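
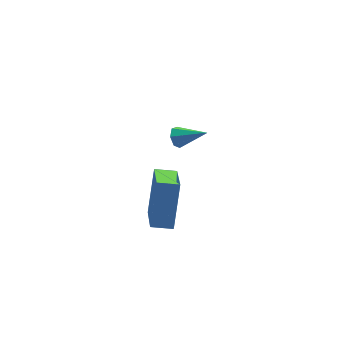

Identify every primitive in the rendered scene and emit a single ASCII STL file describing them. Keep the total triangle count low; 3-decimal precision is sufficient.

solid 
facet normal -0.281 -0.446 -0.850
outer loop
vertex -1.677 -4.736 1.228
vertex -2.498 -4.443 1.346
vertex -1.247 -3.132 0.245
endloop
endfacet
facet normal 0.933 -0.333 -0.134
outer loop
vertex -0.682 -2.237 1.954
vertex -1.677 -4.736 1.228
vertex -1.247 -3.132 0.245
endloop
endfacet
facet normal -0.282 -0.445 -0.850
outer loop
vertex -1.247 -3.132 0.245
vertex -2.498 -4.443 1.346
vertex -2.069 -2.839 0.364
endloop
endfacet
facet normal 0.223 0.831 -0.509
outer loop
vertex -2.069 -2.839 0.364
vertex -0.682 -2.237 1.954
vertex -1.247 -3.132 0.245
endloop
endfacet
facet normal -0.223 -0.831 0.509
outer loop
vertex -1.677 -4.736 1.228
vertex -1.933 -3.548 3.055
vertex -2.498 -4.443 1.346
endloop
endfacet
facet normal 0.933 -0.332 -0.135
outer loop
vertex -1.111 -3.841 2.936
vertex -1.677 -4.736 1.228
vertex -0.682 -2.237 1.954
endloop
endfacet
facet normal -0.223 -0.831 0.509
outer loop
vertex -1.111 -3.841 2.936
vertex -1.933 -3.548 3.055
vertex -1.677 -4.736 1.228
endloop
endfacet
facet normal -0.934 0.332 0.135
outer loop
vertex -2.498 -4.443 1.346
vertex -1.933 -3.548 3.055
vertex -2.069 -2.839 0.364
endloop
endfacet
facet normal 0.223 0.831 -0.509
outer loop
vertex -1.503 -1.944 2.072
vertex -0.682 -2.237 1.954
vertex -2.069 -2.839 0.364
endloop
endfacet
facet normal -0.933 0.333 0.135
outer loop
vertex -2.069 -2.839 0.364
vertex -1.933 -3.548 3.055
vertex -1.503 -1.944 2.072
endloop
endfacet
facet normal 0.281 0.445 0.850
outer loop
vertex -1.503 -1.944 2.072
vertex -1.111 -3.841 2.936
vertex -0.682 -2.237 1.954
endloop
endfacet
facet normal 0.282 0.445 0.850
outer loop
vertex -1.933 -3.548 3.055
vertex -1.111 -3.841 2.936
vertex -1.503 -1.944 2.072
endloop
endfacet
facet normal -0.716 0.509 -0.478
outer loop
vertex 0.812 1.297 -0.321
vertex 0.537 1.313 0.108
vertex 0.885 1.646 -0.059
endloop
endfacet
facet normal 0.864 0.174 -0.472
outer loop
vertex 0.812 1.297 -0.321
vertex 0.885 1.646 -0.059
vertex 1.563 0.587 0.792
endloop
endfacet
facet normal -0.716 0.508 -0.479
outer loop
vertex 0.885 1.646 -0.059
vertex 0.537 1.313 0.108
vertex 0.695 1.744 0.329
endloop
endfacet
facet normal 0.743 0.638 0.203
outer loop
vertex 0.885 1.646 -0.059
vertex 0.695 1.744 0.329
vertex 1.563 0.587 0.792
endloop
endfacet
facet normal -0.718 0.508 -0.477
outer loop
vertex 0.695 1.744 0.329
vertex 0.537 1.313 0.108
vertex 0.387 1.517 0.551
endloop
endfacet
facet normal 0.228 0.505 0.833
outer loop
vertex 0.695 1.744 0.329
vertex 0.387 1.517 0.551
vertex 1.563 0.587 0.792
endloop
endfacet
facet normal -0.718 0.507 -0.477
outer loop
vertex 0.387 1.517 0.551
vertex 0.537 1.313 0.108
vertex 0.192 1.136 0.439
endloop
endfacet
facet normal -0.295 -0.127 0.947
outer loop
vertex 0.387 1.517 0.551
vertex 0.192 1.136 0.439
vertex 1.563 0.587 0.792
endloop
endfacet
facet normal -0.718 0.507 -0.477
outer loop
vertex 0.192 1.136 0.439
vertex 0.537 1.313 0.108
vertex 0.257 0.888 0.078
endloop
endfacet
facet normal -0.430 -0.779 0.458
outer loop
vertex 0.192 1.136 0.439
vertex 0.257 0.888 0.078
vertex 1.563 0.587 0.792
endloop
endfacet
facet normal -0.718 0.507 -0.478
outer loop
vertex 0.257 0.888 0.078
vertex 0.537 1.313 0.108
vertex 0.533 0.96 -0.26
endloop
endfacet
facet normal -0.076 -0.961 -0.267
outer loop
vertex 0.257 0.888 0.078
vertex 0.533 0.96 -0.26
vertex 1.563 0.587 0.792
endloop
endfacet
facet normal -0.717 0.507 -0.478
outer loop
vertex 0.533 0.96 -0.26
vertex 0.537 1.313 0.108
vertex 0.812 1.297 -0.321
endloop
endfacet
facet normal 0.500 -0.537 -0.680
outer loop
vertex 0.533 0.96 -0.26
vertex 0.812 1.297 -0.321
vertex 1.563 0.587 0.792
endloop
endfacet

endsolid


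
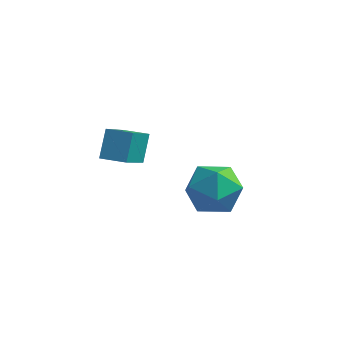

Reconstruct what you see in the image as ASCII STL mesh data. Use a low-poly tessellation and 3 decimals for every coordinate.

solid 
facet normal -0.999 -0.041 -0.020
outer loop
vertex -1.403 2.201 3.728
vertex -1.442 3.737 2.512
vertex -1.357 1.507 2.851
endloop
endfacet
facet normal 0.020 -0.784 0.621
outer loop
vertex -0.478 1.543 2.868
vertex -1.403 2.201 3.728
vertex -1.357 1.507 2.851
endloop
endfacet
facet normal -0.999 -0.041 -0.020
outer loop
vertex -1.357 1.507 2.851
vertex -1.442 3.737 2.512
vertex -1.396 3.043 1.634
endloop
endfacet
facet normal 0.041 -0.620 -0.784
outer loop
vertex -1.396 3.043 1.634
vertex -0.478 1.543 2.868
vertex -1.357 1.507 2.851
endloop
endfacet
facet normal -0.041 0.620 0.784
outer loop
vertex -1.403 2.201 3.728
vertex -0.563 3.773 2.529
vertex -1.442 3.737 2.512
endloop
endfacet
facet normal 0.019 -0.784 0.621
outer loop
vertex -0.524 2.237 3.746
vertex -1.403 2.201 3.728
vertex -0.478 1.543 2.868
endloop
endfacet
facet normal -0.041 0.620 0.784
outer loop
vertex -0.524 2.237 3.746
vertex -0.563 3.773 2.529
vertex -1.403 2.201 3.728
endloop
endfacet
facet normal -0.020 0.784 -0.621
outer loop
vertex -1.442 3.737 2.512
vertex -0.563 3.773 2.529
vertex -1.396 3.043 1.634
endloop
endfacet
facet normal 0.041 -0.620 -0.784
outer loop
vertex -0.517 3.079 1.652
vertex -0.478 1.543 2.868
vertex -1.396 3.043 1.634
endloop
endfacet
facet normal -0.019 0.784 -0.621
outer loop
vertex -1.396 3.043 1.634
vertex -0.563 3.773 2.529
vertex -0.517 3.079 1.652
endloop
endfacet
facet normal 0.999 0.041 0.020
outer loop
vertex -0.517 3.079 1.652
vertex -0.524 2.237 3.746
vertex -0.478 1.543 2.868
endloop
endfacet
facet normal 0.999 0.041 0.020
outer loop
vertex -0.563 3.773 2.529
vertex -0.524 2.237 3.746
vertex -0.517 3.079 1.652
endloop
endfacet
facet normal -0.345 0.862 0.372
outer loop
vertex 2.398 1.162 3.25
vertex 2.133 0.697 4.081
vertex 3.035 1.092 4.003
endloop
endfacet
facet normal 0.198 0.977 -0.076
outer loop
vertex 2.398 1.162 3.25
vertex 3.035 1.092 4.003
vertex 3.349 0.956 3.075
endloop
endfacet
facet normal 0.021 0.702 -0.712
outer loop
vertex 2.398 1.162 3.25
vertex 3.349 0.956 3.075
vertex 2.64 0.476 2.581
endloop
endfacet
facet normal -0.630 0.416 -0.655
outer loop
vertex 2.398 1.162 3.25
vertex 2.64 0.476 2.581
vertex 1.889 0.316 3.202
endloop
endfacet
facet normal -0.857 0.515 0.015
outer loop
vertex 2.398 1.162 3.25
vertex 1.889 0.316 3.202
vertex 2.133 0.697 4.081
endloop
endfacet
facet normal 0.765 0.621 0.168
outer loop
vertex 3.349 0.956 3.075
vertex 3.035 1.092 4.003
vertex 3.671 0.364 3.798
endloop
endfacet
facet normal -0.112 0.433 0.894
outer loop
vertex 3.035 1.092 4.003
vertex 2.133 0.697 4.081
vertex 2.92 0.204 4.419
endloop
endfacet
facet normal -0.940 -0.126 0.316
outer loop
vertex 2.133 0.697 4.081
vertex 1.889 0.316 3.202
vertex 2.211 -0.276 3.925
endloop
endfacet
facet normal -0.574 -0.285 -0.768
outer loop
vertex 1.889 0.316 3.202
vertex 2.64 0.476 2.581
vertex 2.525 -0.412 2.997
endloop
endfacet
facet normal 0.480 0.176 -0.860
outer loop
vertex 2.64 0.476 2.581
vertex 3.349 0.956 3.075
vertex 3.427 -0.017 2.919
endloop
endfacet
facet normal 0.630 -0.416 0.655
outer loop
vertex 3.162 -0.482 3.75
vertex 3.671 0.364 3.798
vertex 2.92 0.204 4.419
endloop
endfacet
facet normal -0.021 -0.702 0.712
outer loop
vertex 3.162 -0.482 3.75
vertex 2.92 0.204 4.419
vertex 2.211 -0.276 3.925
endloop
endfacet
facet normal -0.198 -0.977 0.076
outer loop
vertex 3.162 -0.482 3.75
vertex 2.211 -0.276 3.925
vertex 2.525 -0.412 2.997
endloop
endfacet
facet normal 0.345 -0.862 -0.372
outer loop
vertex 3.162 -0.482 3.75
vertex 2.525 -0.412 2.997
vertex 3.427 -0.017 2.919
endloop
endfacet
facet normal 0.857 -0.515 -0.015
outer loop
vertex 3.162 -0.482 3.75
vertex 3.427 -0.017 2.919
vertex 3.671 0.364 3.798
endloop
endfacet
facet normal 0.574 0.285 0.768
outer loop
vertex 2.92 0.204 4.419
vertex 3.671 0.364 3.798
vertex 3.035 1.092 4.003
endloop
endfacet
facet normal -0.480 -0.176 0.860
outer loop
vertex 2.211 -0.276 3.925
vertex 2.92 0.204 4.419
vertex 2.133 0.697 4.081
endloop
endfacet
facet normal -0.765 -0.621 -0.168
outer loop
vertex 2.525 -0.412 2.997
vertex 2.211 -0.276 3.925
vertex 1.889 0.316 3.202
endloop
endfacet
facet normal 0.112 -0.433 -0.894
outer loop
vertex 3.427 -0.017 2.919
vertex 2.525 -0.412 2.997
vertex 2.64 0.476 2.581
endloop
endfacet
facet normal 0.940 0.126 -0.316
outer loop
vertex 3.671 0.364 3.798
vertex 3.427 -0.017 2.919
vertex 3.349 0.956 3.075
endloop
endfacet

endsolid


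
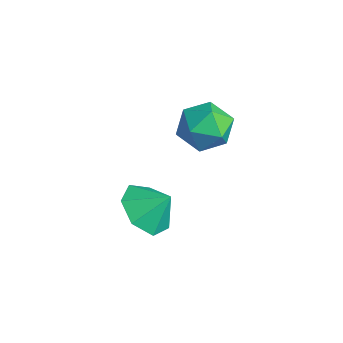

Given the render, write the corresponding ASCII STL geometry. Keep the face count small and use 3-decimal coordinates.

solid 
facet normal -0.442 -0.533 -0.722
outer loop
vertex -2.98 -3.478 -3.203
vertex -3.556 -2.725 -3.406
vertex -2.687 -2.939 -3.78
endloop
endfacet
facet normal 0.920 -0.092 0.381
outer loop
vertex -2.98 -3.478 -3.203
vertex -2.687 -2.939 -3.78
vertex -3.084 -2.155 -2.634
endloop
endfacet
facet normal -0.442 -0.534 -0.721
outer loop
vertex -2.687 -2.939 -3.78
vertex -3.556 -2.725 -3.406
vertex -3.05 -2.24 -4.075
endloop
endfacet
facet normal 0.889 0.459 -0.006
outer loop
vertex -2.687 -2.939 -3.78
vertex -3.05 -2.24 -4.075
vertex -3.084 -2.155 -2.634
endloop
endfacet
facet normal -0.442 -0.533 -0.721
outer loop
vertex -3.05 -2.24 -4.075
vertex -3.556 -2.725 -3.406
vertex -3.793 -1.905 -3.867
endloop
endfacet
facet normal 0.400 0.915 -0.045
outer loop
vertex -3.05 -2.24 -4.075
vertex -3.793 -1.905 -3.867
vertex -3.084 -2.155 -2.634
endloop
endfacet
facet normal -0.441 -0.533 -0.722
outer loop
vertex -3.793 -1.905 -3.867
vertex -3.556 -2.725 -3.406
vertex -4.359 -2.189 -3.311
endloop
endfacet
facet normal -0.181 0.938 0.295
outer loop
vertex -3.793 -1.905 -3.867
vertex -4.359 -2.189 -3.311
vertex -3.084 -2.155 -2.634
endloop
endfacet
facet normal -0.441 -0.533 -0.722
outer loop
vertex -4.359 -2.189 -3.311
vertex -3.556 -2.725 -3.406
vertex -4.32 -2.876 -2.827
endloop
endfacet
facet normal -0.414 0.508 0.755
outer loop
vertex -4.359 -2.189 -3.311
vertex -4.32 -2.876 -2.827
vertex -3.084 -2.155 -2.634
endloop
endfacet
facet normal -0.442 -0.533 -0.722
outer loop
vertex -4.32 -2.876 -2.827
vertex -3.556 -2.725 -3.406
vertex -3.706 -3.45 -2.779
endloop
endfacet
facet normal -0.125 -0.051 0.991
outer loop
vertex -4.32 -2.876 -2.827
vertex -3.706 -3.45 -2.779
vertex -3.084 -2.155 -2.634
endloop
endfacet
facet normal -0.442 -0.533 -0.722
outer loop
vertex -3.706 -3.45 -2.779
vertex -3.556 -2.725 -3.406
vertex -2.98 -3.478 -3.203
endloop
endfacet
facet normal 0.469 -0.318 0.824
outer loop
vertex -3.706 -3.45 -2.779
vertex -2.98 -3.478 -3.203
vertex -3.084 -2.155 -2.634
endloop
endfacet
facet normal 0.183 0.924 -0.337
outer loop
vertex -2.852 -0.486 -0.686
vertex -3.709 -0.242 -0.483
vertex -3.047 -0.146 0.141
endloop
endfacet
facet normal 0.777 0.625 -0.074
outer loop
vertex -2.852 -0.486 -0.686
vertex -3.047 -0.146 0.141
vertex -2.48 -0.86 0.062
endloop
endfacet
facet normal 0.900 0.023 -0.436
outer loop
vertex -2.852 -0.486 -0.686
vertex -2.48 -0.86 0.062
vertex -2.792 -1.396 -0.61
endloop
endfacet
facet normal 0.383 -0.052 -0.922
outer loop
vertex -2.852 -0.486 -0.686
vertex -2.792 -1.396 -0.61
vertex -3.552 -1.014 -0.947
endloop
endfacet
facet normal -0.060 0.505 -0.861
outer loop
vertex -2.852 -0.486 -0.686
vertex -3.552 -1.014 -0.947
vertex -3.709 -0.242 -0.483
endloop
endfacet
facet normal 0.653 0.452 0.608
outer loop
vertex -2.48 -0.86 0.062
vertex -3.047 -0.146 0.141
vertex -3.108 -0.846 0.727
endloop
endfacet
facet normal -0.307 0.934 0.182
outer loop
vertex -3.047 -0.146 0.141
vertex -3.709 -0.242 -0.483
vertex -3.868 -0.464 0.39
endloop
endfacet
facet normal -0.700 0.258 -0.666
outer loop
vertex -3.709 -0.242 -0.483
vertex -3.552 -1.014 -0.947
vertex -4.18 -1.0 -0.282
endloop
endfacet
facet normal 0.017 -0.643 -0.766
outer loop
vertex -3.552 -1.014 -0.947
vertex -2.792 -1.396 -0.61
vertex -3.613 -1.714 -0.361
endloop
endfacet
facet normal 0.852 -0.523 0.022
outer loop
vertex -2.792 -1.396 -0.61
vertex -2.48 -0.86 0.062
vertex -2.951 -1.618 0.263
endloop
endfacet
facet normal -0.383 0.052 0.922
outer loop
vertex -3.808 -1.374 0.466
vertex -3.108 -0.846 0.727
vertex -3.868 -0.464 0.39
endloop
endfacet
facet normal -0.900 -0.023 0.436
outer loop
vertex -3.808 -1.374 0.466
vertex -3.868 -0.464 0.39
vertex -4.18 -1.0 -0.282
endloop
endfacet
facet normal -0.777 -0.625 0.074
outer loop
vertex -3.808 -1.374 0.466
vertex -4.18 -1.0 -0.282
vertex -3.613 -1.714 -0.361
endloop
endfacet
facet normal -0.183 -0.924 0.337
outer loop
vertex -3.808 -1.374 0.466
vertex -3.613 -1.714 -0.361
vertex -2.951 -1.618 0.263
endloop
endfacet
facet normal 0.060 -0.505 0.861
outer loop
vertex -3.808 -1.374 0.466
vertex -2.951 -1.618 0.263
vertex -3.108 -0.846 0.727
endloop
endfacet
facet normal -0.017 0.643 0.766
outer loop
vertex -3.868 -0.464 0.39
vertex -3.108 -0.846 0.727
vertex -3.047 -0.146 0.141
endloop
endfacet
facet normal -0.852 0.523 -0.022
outer loop
vertex -4.18 -1.0 -0.282
vertex -3.868 -0.464 0.39
vertex -3.709 -0.242 -0.483
endloop
endfacet
facet normal -0.653 -0.452 -0.608
outer loop
vertex -3.613 -1.714 -0.361
vertex -4.18 -1.0 -0.282
vertex -3.552 -1.014 -0.947
endloop
endfacet
facet normal 0.307 -0.934 -0.182
outer loop
vertex -2.951 -1.618 0.263
vertex -3.613 -1.714 -0.361
vertex -2.792 -1.396 -0.61
endloop
endfacet
facet normal 0.700 -0.258 0.666
outer loop
vertex -3.108 -0.846 0.727
vertex -2.951 -1.618 0.263
vertex -2.48 -0.86 0.062
endloop
endfacet

endsolid


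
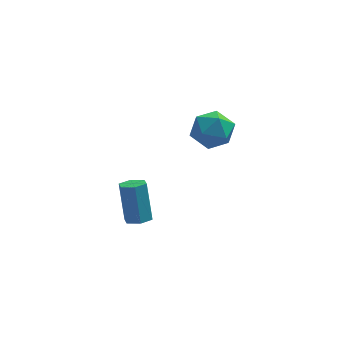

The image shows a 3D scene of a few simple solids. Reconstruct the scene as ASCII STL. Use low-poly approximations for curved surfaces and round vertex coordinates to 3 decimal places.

solid 
facet normal 0.126 -0.381 -0.916
outer loop
vertex -2.071 2.244 -3.024
vertex -2.575 1.83 -2.921
vertex -2.685 2.426 -3.184
endloop
endfacet
facet normal 0.345 0.882 -0.320
outer loop
vertex -2.071 2.244 -3.024
vertex -2.685 2.426 -3.184
vertex -2.322 3.003 -1.202
endloop
endfacet
facet normal 0.345 0.882 -0.320
outer loop
vertex -2.322 3.003 -1.202
vertex -2.685 2.426 -3.184
vertex -2.936 3.185 -1.362
endloop
endfacet
facet normal -0.126 0.381 0.916
outer loop
vertex -2.322 3.003 -1.202
vertex -2.936 3.185 -1.362
vertex -2.825 2.59 -1.099
endloop
endfacet
facet normal 0.126 -0.381 -0.916
outer loop
vertex -2.685 2.426 -3.184
vertex -2.575 1.83 -2.921
vertex -3.189 2.012 -3.081
endloop
endfacet
facet normal -0.634 0.679 -0.370
outer loop
vertex -2.685 2.426 -3.184
vertex -3.189 2.012 -3.081
vertex -2.936 3.185 -1.362
endloop
endfacet
facet normal -0.634 0.679 -0.370
outer loop
vertex -2.936 3.185 -1.362
vertex -3.189 2.012 -3.081
vertex -3.439 2.771 -1.259
endloop
endfacet
facet normal -0.126 0.381 0.916
outer loop
vertex -2.936 3.185 -1.362
vertex -3.439 2.771 -1.259
vertex -2.825 2.59 -1.099
endloop
endfacet
facet normal 0.126 -0.381 -0.916
outer loop
vertex -3.189 2.012 -3.081
vertex -2.575 1.83 -2.921
vertex -3.078 1.417 -2.818
endloop
endfacet
facet normal -0.978 -0.204 -0.049
outer loop
vertex -3.189 2.012 -3.081
vertex -3.078 1.417 -2.818
vertex -3.439 2.771 -1.259
endloop
endfacet
facet normal -0.978 -0.203 -0.050
outer loop
vertex -3.439 2.771 -1.259
vertex -3.078 1.417 -2.818
vertex -3.329 2.176 -0.996
endloop
endfacet
facet normal -0.126 0.381 0.916
outer loop
vertex -3.439 2.771 -1.259
vertex -3.329 2.176 -0.996
vertex -2.825 2.59 -1.099
endloop
endfacet
facet normal 0.126 -0.381 -0.916
outer loop
vertex -3.078 1.417 -2.818
vertex -2.575 1.83 -2.921
vertex -2.464 1.235 -2.658
endloop
endfacet
facet normal -0.345 -0.882 0.320
outer loop
vertex -3.078 1.417 -2.818
vertex -2.464 1.235 -2.658
vertex -3.329 2.176 -0.996
endloop
endfacet
facet normal -0.345 -0.882 0.320
outer loop
vertex -3.329 2.176 -0.996
vertex -2.464 1.235 -2.658
vertex -2.715 1.994 -0.836
endloop
endfacet
facet normal -0.126 0.381 0.916
outer loop
vertex -3.329 2.176 -0.996
vertex -2.715 1.994 -0.836
vertex -2.825 2.59 -1.099
endloop
endfacet
facet normal 0.126 -0.381 -0.916
outer loop
vertex -2.464 1.235 -2.658
vertex -2.575 1.83 -2.921
vertex -1.961 1.649 -2.761
endloop
endfacet
facet normal 0.634 -0.679 0.370
outer loop
vertex -2.464 1.235 -2.658
vertex -1.961 1.649 -2.761
vertex -2.715 1.994 -0.836
endloop
endfacet
facet normal 0.634 -0.679 0.370
outer loop
vertex -2.715 1.994 -0.836
vertex -1.961 1.649 -2.761
vertex -2.211 2.408 -0.939
endloop
endfacet
facet normal -0.126 0.381 0.916
outer loop
vertex -2.715 1.994 -0.836
vertex -2.211 2.408 -0.939
vertex -2.825 2.59 -1.099
endloop
endfacet
facet normal 0.126 -0.381 -0.916
outer loop
vertex -1.961 1.649 -2.761
vertex -2.575 1.83 -2.921
vertex -2.071 2.244 -3.024
endloop
endfacet
facet normal 0.978 0.203 0.050
outer loop
vertex -1.961 1.649 -2.761
vertex -2.071 2.244 -3.024
vertex -2.211 2.408 -0.939
endloop
endfacet
facet normal 0.978 0.204 0.050
outer loop
vertex -2.211 2.408 -0.939
vertex -2.071 2.244 -3.024
vertex -2.322 3.003 -1.202
endloop
endfacet
facet normal -0.126 0.381 0.916
outer loop
vertex -2.211 2.408 -0.939
vertex -2.322 3.003 -1.202
vertex -2.825 2.59 -1.099
endloop
endfacet
facet normal -0.926 0.349 0.147
outer loop
vertex 0.034 2.801 2.984
vertex -0.356 1.823 2.85
vertex -0.077 2.155 3.819
endloop
endfacet
facet normal -0.448 0.735 0.509
outer loop
vertex 0.034 2.801 2.984
vertex -0.077 2.155 3.819
vertex 0.795 2.753 3.723
endloop
endfacet
facet normal 0.023 0.999 0.042
outer loop
vertex 0.034 2.801 2.984
vertex 0.795 2.753 3.723
vertex 1.056 2.79 2.694
endloop
endfacet
facet normal -0.165 0.776 -0.609
outer loop
vertex 0.034 2.801 2.984
vertex 1.056 2.79 2.694
vertex 0.345 2.215 2.154
endloop
endfacet
facet normal -0.750 0.374 -0.545
outer loop
vertex 0.034 2.801 2.984
vertex 0.345 2.215 2.154
vertex -0.356 1.823 2.85
endloop
endfacet
facet normal -0.099 0.297 0.950
outer loop
vertex 0.795 2.753 3.723
vertex -0.077 2.155 3.819
vertex 0.875 1.745 4.046
endloop
endfacet
facet normal -0.872 -0.329 0.364
outer loop
vertex -0.077 2.155 3.819
vertex -0.356 1.823 2.85
vertex 0.164 1.17 3.506
endloop
endfacet
facet normal -0.588 -0.289 -0.755
outer loop
vertex -0.356 1.823 2.85
vertex 0.345 2.215 2.154
vertex 0.425 1.207 2.477
endloop
endfacet
facet normal 0.361 0.361 -0.860
outer loop
vertex 0.345 2.215 2.154
vertex 1.056 2.79 2.694
vertex 1.297 1.805 2.381
endloop
endfacet
facet normal 0.663 0.723 0.194
outer loop
vertex 1.056 2.79 2.694
vertex 0.795 2.753 3.723
vertex 1.576 2.137 3.35
endloop
endfacet
facet normal 0.165 -0.776 0.609
outer loop
vertex 1.186 1.159 3.216
vertex 0.875 1.745 4.046
vertex 0.164 1.17 3.506
endloop
endfacet
facet normal -0.023 -0.999 -0.042
outer loop
vertex 1.186 1.159 3.216
vertex 0.164 1.17 3.506
vertex 0.425 1.207 2.477
endloop
endfacet
facet normal 0.448 -0.735 -0.509
outer loop
vertex 1.186 1.159 3.216
vertex 0.425 1.207 2.477
vertex 1.297 1.805 2.381
endloop
endfacet
facet normal 0.926 -0.349 -0.147
outer loop
vertex 1.186 1.159 3.216
vertex 1.297 1.805 2.381
vertex 1.576 2.137 3.35
endloop
endfacet
facet normal 0.750 -0.374 0.545
outer loop
vertex 1.186 1.159 3.216
vertex 1.576 2.137 3.35
vertex 0.875 1.745 4.046
endloop
endfacet
facet normal -0.361 -0.361 0.860
outer loop
vertex 0.164 1.17 3.506
vertex 0.875 1.745 4.046
vertex -0.077 2.155 3.819
endloop
endfacet
facet normal -0.663 -0.723 -0.194
outer loop
vertex 0.425 1.207 2.477
vertex 0.164 1.17 3.506
vertex -0.356 1.823 2.85
endloop
endfacet
facet normal 0.099 -0.297 -0.950
outer loop
vertex 1.297 1.805 2.381
vertex 0.425 1.207 2.477
vertex 0.345 2.215 2.154
endloop
endfacet
facet normal 0.872 0.329 -0.364
outer loop
vertex 1.576 2.137 3.35
vertex 1.297 1.805 2.381
vertex 1.056 2.79 2.694
endloop
endfacet
facet normal 0.588 0.289 0.755
outer loop
vertex 0.875 1.745 4.046
vertex 1.576 2.137 3.35
vertex 0.795 2.753 3.723
endloop
endfacet

endsolid


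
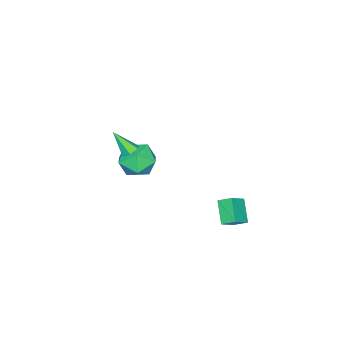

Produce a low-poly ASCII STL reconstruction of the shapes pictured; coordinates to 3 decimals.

solid 
facet normal -0.019 0.695 -0.719
outer loop
vertex -0.646 -1.637 1.31
vertex -1.124 -1.496 1.459
vertex -0.708 -1.267 1.669
endloop
endfacet
facet normal 0.954 -0.111 0.279
outer loop
vertex -0.646 -1.637 1.31
vertex -0.708 -1.267 1.669
vertex -1.096 -2.504 2.501
endloop
endfacet
facet normal -0.019 0.695 -0.719
outer loop
vertex -0.708 -1.267 1.669
vertex -1.124 -1.496 1.459
vertex -1.185 -1.126 1.818
endloop
endfacet
facet normal 0.383 0.430 0.818
outer loop
vertex -0.708 -1.267 1.669
vertex -1.185 -1.126 1.818
vertex -1.096 -2.504 2.501
endloop
endfacet
facet normal -0.019 0.695 -0.719
outer loop
vertex -1.185 -1.126 1.818
vertex -1.124 -1.496 1.459
vertex -1.602 -1.355 1.608
endloop
endfacet
facet normal -0.565 0.337 0.753
outer loop
vertex -1.185 -1.126 1.818
vertex -1.602 -1.355 1.608
vertex -1.096 -2.504 2.501
endloop
endfacet
facet normal -0.019 0.695 -0.719
outer loop
vertex -1.602 -1.355 1.608
vertex -1.124 -1.496 1.459
vertex -1.541 -1.726 1.248
endloop
endfacet
facet normal -0.942 -0.299 0.149
outer loop
vertex -1.602 -1.355 1.608
vertex -1.541 -1.726 1.248
vertex -1.096 -2.504 2.501
endloop
endfacet
facet normal -0.019 0.695 -0.719
outer loop
vertex -1.541 -1.726 1.248
vertex -1.124 -1.496 1.459
vertex -1.063 -1.867 1.099
endloop
endfacet
facet normal -0.370 -0.842 -0.391
outer loop
vertex -1.541 -1.726 1.248
vertex -1.063 -1.867 1.099
vertex -1.096 -2.504 2.501
endloop
endfacet
facet normal -0.019 0.695 -0.719
outer loop
vertex -1.063 -1.867 1.099
vertex -1.124 -1.496 1.459
vertex -0.646 -1.637 1.31
endloop
endfacet
facet normal 0.578 -0.748 -0.326
outer loop
vertex -1.063 -1.867 1.099
vertex -0.646 -1.637 1.31
vertex -1.096 -2.504 2.501
endloop
endfacet
facet normal -0.647 0.679 0.346
outer loop
vertex -4.93 -2.528 -2.426
vertex -4.643 -2.808 -1.341
vertex -4.065 -1.974 -1.895
endloop
endfacet
facet normal -0.385 0.877 -0.287
outer loop
vertex -4.93 -2.528 -2.426
vertex -4.065 -1.974 -1.895
vertex -3.956 -2.289 -3.003
endloop
endfacet
facet normal -0.539 0.364 -0.759
outer loop
vertex -4.93 -2.528 -2.426
vertex -3.956 -2.289 -3.003
vertex -4.468 -3.318 -3.133
endloop
endfacet
facet normal -0.896 -0.151 -0.417
outer loop
vertex -4.93 -2.528 -2.426
vertex -4.468 -3.318 -3.133
vertex -4.892 -3.639 -2.106
endloop
endfacet
facet normal -0.963 0.044 0.266
outer loop
vertex -4.93 -2.528 -2.426
vertex -4.892 -3.639 -2.106
vertex -4.643 -2.808 -1.341
endloop
endfacet
facet normal 0.324 0.918 -0.229
outer loop
vertex -3.956 -2.289 -3.003
vertex -4.065 -1.974 -1.895
vertex -3.068 -2.421 -2.274
endloop
endfacet
facet normal -0.099 0.597 0.796
outer loop
vertex -4.065 -1.974 -1.895
vertex -4.643 -2.808 -1.341
vertex -3.492 -2.742 -1.247
endloop
endfacet
facet normal -0.610 -0.430 0.666
outer loop
vertex -4.643 -2.808 -1.341
vertex -4.892 -3.639 -2.106
vertex -4.004 -3.771 -1.377
endloop
endfacet
facet normal -0.501 -0.745 -0.440
outer loop
vertex -4.892 -3.639 -2.106
vertex -4.468 -3.318 -3.133
vertex -3.895 -4.086 -2.485
endloop
endfacet
facet normal 0.076 0.088 -0.993
outer loop
vertex -4.468 -3.318 -3.133
vertex -3.956 -2.289 -3.003
vertex -3.317 -3.252 -3.039
endloop
endfacet
facet normal 0.896 0.151 0.417
outer loop
vertex -3.03 -3.532 -1.954
vertex -3.068 -2.421 -2.274
vertex -3.492 -2.742 -1.247
endloop
endfacet
facet normal 0.539 -0.364 0.759
outer loop
vertex -3.03 -3.532 -1.954
vertex -3.492 -2.742 -1.247
vertex -4.004 -3.771 -1.377
endloop
endfacet
facet normal 0.385 -0.877 0.287
outer loop
vertex -3.03 -3.532 -1.954
vertex -4.004 -3.771 -1.377
vertex -3.895 -4.086 -2.485
endloop
endfacet
facet normal 0.647 -0.679 -0.346
outer loop
vertex -3.03 -3.532 -1.954
vertex -3.895 -4.086 -2.485
vertex -3.317 -3.252 -3.039
endloop
endfacet
facet normal 0.963 -0.044 -0.266
outer loop
vertex -3.03 -3.532 -1.954
vertex -3.317 -3.252 -3.039
vertex -3.068 -2.421 -2.274
endloop
endfacet
facet normal 0.501 0.745 0.440
outer loop
vertex -3.492 -2.742 -1.247
vertex -3.068 -2.421 -2.274
vertex -4.065 -1.974 -1.895
endloop
endfacet
facet normal -0.076 -0.088 0.993
outer loop
vertex -4.004 -3.771 -1.377
vertex -3.492 -2.742 -1.247
vertex -4.643 -2.808 -1.341
endloop
endfacet
facet normal -0.324 -0.918 0.229
outer loop
vertex -3.895 -4.086 -2.485
vertex -4.004 -3.771 -1.377
vertex -4.892 -3.639 -2.106
endloop
endfacet
facet normal 0.099 -0.597 -0.796
outer loop
vertex -3.317 -3.252 -3.039
vertex -3.895 -4.086 -2.485
vertex -4.468 -3.318 -3.133
endloop
endfacet
facet normal 0.610 0.430 -0.666
outer loop
vertex -3.068 -2.421 -2.274
vertex -3.317 -3.252 -3.039
vertex -3.956 -2.289 -3.003
endloop
endfacet
facet normal -0.776 0.163 -0.609
outer loop
vertex -3.437 2.786 -2.243
vertex -3.613 3.485 -1.831
vertex -2.612 3.5 -3.103
endloop
endfacet
facet normal 0.212 -0.842 -0.495
outer loop
vertex -1.727 3.315 -2.409
vertex -3.437 2.786 -2.243
vertex -2.612 3.5 -3.103
endloop
endfacet
facet normal -0.776 0.162 -0.609
outer loop
vertex -2.612 3.5 -3.103
vertex -3.613 3.485 -1.831
vertex -2.788 4.2 -2.692
endloop
endfacet
facet normal 0.593 0.513 -0.620
outer loop
vertex -2.788 4.2 -2.692
vertex -1.727 3.315 -2.409
vertex -2.612 3.5 -3.103
endloop
endfacet
facet normal -0.593 -0.514 0.619
outer loop
vertex -3.437 2.786 -2.243
vertex -2.728 3.3 -1.137
vertex -3.613 3.485 -1.831
endloop
endfacet
facet normal 0.212 -0.842 -0.496
outer loop
vertex -2.552 2.6 -1.548
vertex -3.437 2.786 -2.243
vertex -1.727 3.315 -2.409
endloop
endfacet
facet normal -0.594 -0.513 0.619
outer loop
vertex -2.552 2.6 -1.548
vertex -2.728 3.3 -1.137
vertex -3.437 2.786 -2.243
endloop
endfacet
facet normal -0.213 0.842 0.496
outer loop
vertex -3.613 3.485 -1.831
vertex -2.728 3.3 -1.137
vertex -2.788 4.2 -2.692
endloop
endfacet
facet normal 0.594 0.514 -0.619
outer loop
vertex -1.903 4.014 -1.997
vertex -1.727 3.315 -2.409
vertex -2.788 4.2 -2.692
endloop
endfacet
facet normal -0.212 0.842 0.496
outer loop
vertex -2.788 4.2 -2.692
vertex -2.728 3.3 -1.137
vertex -1.903 4.014 -1.997
endloop
endfacet
facet normal 0.777 -0.163 0.609
outer loop
vertex -1.903 4.014 -1.997
vertex -2.552 2.6 -1.548
vertex -1.727 3.315 -2.409
endloop
endfacet
facet normal 0.776 -0.163 0.609
outer loop
vertex -2.728 3.3 -1.137
vertex -2.552 2.6 -1.548
vertex -1.903 4.014 -1.997
endloop
endfacet

endsolid


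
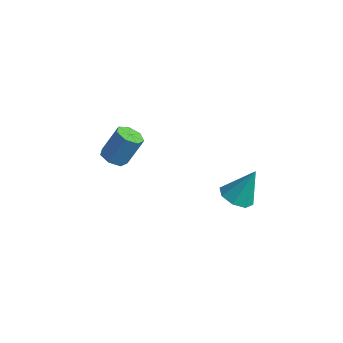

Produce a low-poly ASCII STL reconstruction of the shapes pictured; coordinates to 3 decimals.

solid 
facet normal -0.235 -0.432 -0.871
outer loop
vertex -2.805 -1.131 2.07
vertex -3.497 -0.914 2.149
vertex -2.944 -0.564 1.826
endloop
endfacet
facet normal 0.947 0.100 -0.306
outer loop
vertex -2.805 -1.131 2.07
vertex -2.944 -0.564 1.826
vertex -2.41 -0.403 3.532
endloop
endfacet
facet normal 0.947 0.102 -0.306
outer loop
vertex -2.41 -0.403 3.532
vertex -2.944 -0.564 1.826
vertex -2.55 0.164 3.287
endloop
endfacet
facet normal 0.235 0.434 0.870
outer loop
vertex -2.41 -0.403 3.532
vertex -2.55 0.164 3.287
vertex -3.103 -0.186 3.611
endloop
endfacet
facet normal -0.234 -0.434 -0.870
outer loop
vertex -2.944 -0.564 1.826
vertex -3.497 -0.914 2.149
vertex -3.5 -0.26 1.824
endloop
endfacet
facet normal 0.419 0.763 -0.493
outer loop
vertex -2.944 -0.564 1.826
vertex -3.5 -0.26 1.824
vertex -2.55 0.164 3.287
endloop
endfacet
facet normal 0.418 0.763 -0.493
outer loop
vertex -2.55 0.164 3.287
vertex -3.5 -0.26 1.824
vertex -3.106 0.468 3.286
endloop
endfacet
facet normal 0.235 0.433 0.870
outer loop
vertex -2.55 0.164 3.287
vertex -3.106 0.468 3.286
vertex -3.103 -0.186 3.611
endloop
endfacet
facet normal -0.235 -0.433 -0.870
outer loop
vertex -3.5 -0.26 1.824
vertex -3.497 -0.914 2.149
vertex -4.054 -0.449 2.068
endloop
endfacet
facet normal -0.426 0.850 -0.309
outer loop
vertex -3.5 -0.26 1.824
vertex -4.054 -0.449 2.068
vertex -3.106 0.468 3.286
endloop
endfacet
facet normal -0.426 0.850 -0.309
outer loop
vertex -3.106 0.468 3.286
vertex -4.054 -0.449 2.068
vertex -3.659 0.279 3.529
endloop
endfacet
facet normal 0.234 0.434 0.870
outer loop
vertex -3.106 0.468 3.286
vertex -3.659 0.279 3.529
vertex -3.103 -0.186 3.611
endloop
endfacet
facet normal -0.235 -0.433 -0.871
outer loop
vertex -4.054 -0.449 2.068
vertex -3.497 -0.914 2.149
vertex -4.188 -0.988 2.372
endloop
endfacet
facet normal -0.949 0.297 0.108
outer loop
vertex -4.054 -0.449 2.068
vertex -4.188 -0.988 2.372
vertex -3.659 0.279 3.529
endloop
endfacet
facet normal -0.948 0.298 0.107
outer loop
vertex -3.659 0.279 3.529
vertex -4.188 -0.988 2.372
vertex -3.794 -0.26 3.834
endloop
endfacet
facet normal 0.234 0.434 0.870
outer loop
vertex -3.659 0.279 3.529
vertex -3.794 -0.26 3.834
vertex -3.103 -0.186 3.611
endloop
endfacet
facet normal -0.234 -0.434 -0.870
outer loop
vertex -4.188 -0.988 2.372
vertex -3.497 -0.914 2.149
vertex -3.802 -1.471 2.509
endloop
endfacet
facet normal -0.757 -0.480 0.443
outer loop
vertex -4.188 -0.988 2.372
vertex -3.802 -1.471 2.509
vertex -3.794 -0.26 3.834
endloop
endfacet
facet normal -0.757 -0.480 0.443
outer loop
vertex -3.794 -0.26 3.834
vertex -3.802 -1.471 2.509
vertex -3.408 -0.743 3.971
endloop
endfacet
facet normal 0.234 0.434 0.870
outer loop
vertex -3.794 -0.26 3.834
vertex -3.408 -0.743 3.971
vertex -3.103 -0.186 3.611
endloop
endfacet
facet normal -0.235 -0.434 -0.870
outer loop
vertex -3.802 -1.471 2.509
vertex -3.497 -0.914 2.149
vertex -3.187 -1.535 2.375
endloop
endfacet
facet normal 0.004 -0.896 0.445
outer loop
vertex -3.802 -1.471 2.509
vertex -3.187 -1.535 2.375
vertex -3.408 -0.743 3.971
endloop
endfacet
facet normal 0.004 -0.896 0.445
outer loop
vertex -3.408 -0.743 3.971
vertex -3.187 -1.535 2.375
vertex -2.792 -0.807 3.836
endloop
endfacet
facet normal 0.236 0.433 0.870
outer loop
vertex -3.408 -0.743 3.971
vertex -2.792 -0.807 3.836
vertex -3.103 -0.186 3.611
endloop
endfacet
facet normal -0.235 -0.434 -0.870
outer loop
vertex -3.187 -1.535 2.375
vertex -3.497 -0.914 2.149
vertex -2.805 -1.131 2.07
endloop
endfacet
facet normal 0.763 -0.637 0.111
outer loop
vertex -3.187 -1.535 2.375
vertex -2.805 -1.131 2.07
vertex -2.792 -0.807 3.836
endloop
endfacet
facet normal 0.763 -0.637 0.111
outer loop
vertex -2.792 -0.807 3.836
vertex -2.805 -1.131 2.07
vertex -2.41 -0.403 3.532
endloop
endfacet
facet normal 0.235 0.433 0.870
outer loop
vertex -2.792 -0.807 3.836
vertex -2.41 -0.403 3.532
vertex -3.103 -0.186 3.611
endloop
endfacet
facet normal -0.251 -0.395 -0.884
outer loop
vertex 3.402 1.148 1.743
vertex 2.665 0.823 2.098
vertex 2.884 1.576 1.699
endloop
endfacet
facet normal 0.639 0.766 -0.071
outer loop
vertex 3.402 1.148 1.743
vertex 2.884 1.576 1.699
vertex 3.135 1.557 3.742
endloop
endfacet
facet normal -0.254 -0.394 -0.883
outer loop
vertex 2.884 1.576 1.699
vertex 2.665 0.823 2.098
vertex 2.238 1.564 1.89
endloop
endfacet
facet normal -0.015 1.000 0.011
outer loop
vertex 2.884 1.576 1.699
vertex 2.238 1.564 1.89
vertex 3.135 1.557 3.742
endloop
endfacet
facet normal -0.252 -0.394 -0.884
outer loop
vertex 2.238 1.564 1.89
vertex 2.665 0.823 2.098
vertex 1.842 1.117 2.202
endloop
endfacet
facet normal -0.604 0.741 0.295
outer loop
vertex 2.238 1.564 1.89
vertex 1.842 1.117 2.202
vertex 3.135 1.557 3.742
endloop
endfacet
facet normal -0.253 -0.395 -0.883
outer loop
vertex 1.842 1.117 2.202
vertex 2.665 0.823 2.098
vertex 1.928 0.499 2.454
endloop
endfacet
facet normal -0.778 0.142 0.613
outer loop
vertex 1.842 1.117 2.202
vertex 1.928 0.499 2.454
vertex 3.135 1.557 3.742
endloop
endfacet
facet normal -0.253 -0.394 -0.883
outer loop
vertex 1.928 0.499 2.454
vertex 2.665 0.823 2.098
vertex 2.446 0.07 2.497
endloop
endfacet
facet normal -0.437 -0.450 0.779
outer loop
vertex 1.928 0.499 2.454
vertex 2.446 0.07 2.497
vertex 3.135 1.557 3.742
endloop
endfacet
facet normal -0.252 -0.395 -0.884
outer loop
vertex 2.446 0.07 2.497
vertex 2.665 0.823 2.098
vertex 3.092 0.083 2.307
endloop
endfacet
facet normal 0.218 -0.684 0.696
outer loop
vertex 2.446 0.07 2.497
vertex 3.092 0.083 2.307
vertex 3.135 1.557 3.742
endloop
endfacet
facet normal -0.253 -0.395 -0.883
outer loop
vertex 3.092 0.083 2.307
vertex 2.665 0.823 2.098
vertex 3.488 0.529 1.994
endloop
endfacet
facet normal 0.805 -0.425 0.413
outer loop
vertex 3.092 0.083 2.307
vertex 3.488 0.529 1.994
vertex 3.135 1.557 3.742
endloop
endfacet
facet normal -0.252 -0.394 -0.884
outer loop
vertex 3.488 0.529 1.994
vertex 2.665 0.823 2.098
vertex 3.402 1.148 1.743
endloop
endfacet
facet normal 0.980 0.175 0.095
outer loop
vertex 3.488 0.529 1.994
vertex 3.402 1.148 1.743
vertex 3.135 1.557 3.742
endloop
endfacet

endsolid


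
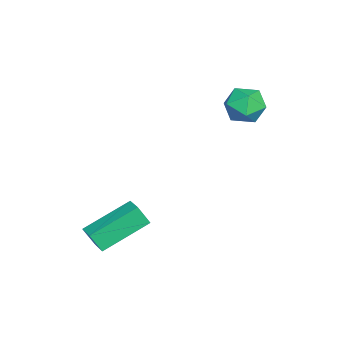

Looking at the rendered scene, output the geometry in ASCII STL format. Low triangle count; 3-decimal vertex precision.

solid 
facet normal 0.004 0.903 -0.430
outer loop
vertex -2.186 1.638 0.726
vertex -3.011 1.821 1.103
vertex -2.235 2.035 1.56
endloop
endfacet
facet normal 0.668 0.686 -0.287
outer loop
vertex -2.186 1.638 0.726
vertex -2.235 2.035 1.56
vertex -1.616 1.366 1.402
endloop
endfacet
facet normal 0.776 0.068 -0.627
outer loop
vertex -2.186 1.638 0.726
vertex -1.616 1.366 1.402
vertex -2.009 0.738 0.848
endloop
endfacet
facet normal 0.178 -0.098 -0.979
outer loop
vertex -2.186 1.638 0.726
vertex -2.009 0.738 0.848
vertex -2.871 1.019 0.663
endloop
endfacet
facet normal -0.299 0.418 -0.858
outer loop
vertex -2.186 1.638 0.726
vertex -2.871 1.019 0.663
vertex -3.011 1.821 1.103
endloop
endfacet
facet normal 0.715 0.563 0.415
outer loop
vertex -1.616 1.366 1.402
vertex -2.235 2.035 1.56
vertex -2.089 1.381 2.197
endloop
endfacet
facet normal -0.360 0.915 0.184
outer loop
vertex -2.235 2.035 1.56
vertex -3.011 1.821 1.103
vertex -2.951 1.662 2.012
endloop
endfacet
facet normal -0.851 0.131 -0.509
outer loop
vertex -3.011 1.821 1.103
vertex -2.871 1.019 0.663
vertex -3.344 1.034 1.458
endloop
endfacet
facet normal -0.078 -0.705 -0.705
outer loop
vertex -2.871 1.019 0.663
vertex -2.009 0.738 0.848
vertex -2.725 0.365 1.3
endloop
endfacet
facet normal 0.889 -0.437 -0.135
outer loop
vertex -2.009 0.738 0.848
vertex -1.616 1.366 1.402
vertex -1.949 0.579 1.757
endloop
endfacet
facet normal -0.178 0.098 0.979
outer loop
vertex -2.774 0.762 2.134
vertex -2.089 1.381 2.197
vertex -2.951 1.662 2.012
endloop
endfacet
facet normal -0.776 -0.068 0.627
outer loop
vertex -2.774 0.762 2.134
vertex -2.951 1.662 2.012
vertex -3.344 1.034 1.458
endloop
endfacet
facet normal -0.668 -0.686 0.287
outer loop
vertex -2.774 0.762 2.134
vertex -3.344 1.034 1.458
vertex -2.725 0.365 1.3
endloop
endfacet
facet normal -0.004 -0.903 0.430
outer loop
vertex -2.774 0.762 2.134
vertex -2.725 0.365 1.3
vertex -1.949 0.579 1.757
endloop
endfacet
facet normal 0.299 -0.418 0.858
outer loop
vertex -2.774 0.762 2.134
vertex -1.949 0.579 1.757
vertex -2.089 1.381 2.197
endloop
endfacet
facet normal 0.078 0.705 0.705
outer loop
vertex -2.951 1.662 2.012
vertex -2.089 1.381 2.197
vertex -2.235 2.035 1.56
endloop
endfacet
facet normal -0.889 0.437 0.135
outer loop
vertex -3.344 1.034 1.458
vertex -2.951 1.662 2.012
vertex -3.011 1.821 1.103
endloop
endfacet
facet normal -0.715 -0.563 -0.415
outer loop
vertex -2.725 0.365 1.3
vertex -3.344 1.034 1.458
vertex -2.871 1.019 0.663
endloop
endfacet
facet normal 0.360 -0.915 -0.184
outer loop
vertex -1.949 0.579 1.757
vertex -2.725 0.365 1.3
vertex -2.009 0.738 0.848
endloop
endfacet
facet normal 0.851 -0.131 0.509
outer loop
vertex -2.089 1.381 2.197
vertex -1.949 0.579 1.757
vertex -1.616 1.366 1.402
endloop
endfacet
facet normal -0.551 0.720 0.423
outer loop
vertex 0.64 -2.578 -2.253
vertex 1.323 -2.162 -2.071
vertex 0.588 -2.122 -3.097
endloop
endfacet
facet normal -0.833 -0.506 -0.222
outer loop
vertex 1.777 -3.678 -4.009
vertex 0.64 -2.578 -2.253
vertex 0.588 -2.122 -3.097
endloop
endfacet
facet normal -0.551 0.720 0.423
outer loop
vertex 0.588 -2.122 -3.097
vertex 1.323 -2.162 -2.071
vertex 1.271 -1.707 -2.914
endloop
endfacet
facet normal -0.053 0.475 -0.879
outer loop
vertex 1.271 -1.707 -2.914
vertex 1.777 -3.678 -4.009
vertex 0.588 -2.122 -3.097
endloop
endfacet
facet normal 0.054 -0.474 0.879
outer loop
vertex 0.64 -2.578 -2.253
vertex 2.512 -3.718 -2.983
vertex 1.323 -2.162 -2.071
endloop
endfacet
facet normal -0.833 -0.507 -0.222
outer loop
vertex 1.829 -4.133 -3.166
vertex 0.64 -2.578 -2.253
vertex 1.777 -3.678 -4.009
endloop
endfacet
facet normal 0.053 -0.475 0.878
outer loop
vertex 1.829 -4.133 -3.166
vertex 2.512 -3.718 -2.983
vertex 0.64 -2.578 -2.253
endloop
endfacet
facet normal 0.833 0.507 0.222
outer loop
vertex 1.323 -2.162 -2.071
vertex 2.512 -3.718 -2.983
vertex 1.271 -1.707 -2.914
endloop
endfacet
facet normal -0.055 0.474 -0.879
outer loop
vertex 2.46 -3.262 -3.827
vertex 1.777 -3.678 -4.009
vertex 1.271 -1.707 -2.914
endloop
endfacet
facet normal 0.833 0.506 0.222
outer loop
vertex 1.271 -1.707 -2.914
vertex 2.512 -3.718 -2.983
vertex 2.46 -3.262 -3.827
endloop
endfacet
facet normal 0.551 -0.720 -0.422
outer loop
vertex 2.46 -3.262 -3.827
vertex 1.829 -4.133 -3.166
vertex 1.777 -3.678 -4.009
endloop
endfacet
facet normal 0.551 -0.720 -0.423
outer loop
vertex 2.512 -3.718 -2.983
vertex 1.829 -4.133 -3.166
vertex 2.46 -3.262 -3.827
endloop
endfacet

endsolid


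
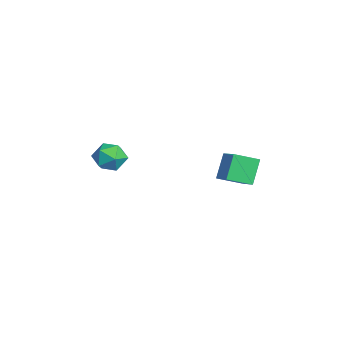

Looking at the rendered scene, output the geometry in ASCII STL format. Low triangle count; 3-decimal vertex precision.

solid 
facet normal -0.470 0.302 0.829
outer loop
vertex 4.08 3.316 -2.372
vertex 4.076 4.687 -2.874
vertex 2.579 3.037 -3.121
endloop
endfacet
facet normal 0.003 -0.939 0.344
outer loop
vertex 3.364 2.533 -4.506
vertex 4.08 3.316 -2.372
vertex 2.579 3.037 -3.121
endloop
endfacet
facet normal -0.470 0.302 0.829
outer loop
vertex 2.579 3.037 -3.121
vertex 4.076 4.687 -2.874
vertex 2.575 4.409 -3.623
endloop
endfacet
facet normal -0.883 -0.164 -0.441
outer loop
vertex 2.575 4.409 -3.623
vertex 3.364 2.533 -4.506
vertex 2.579 3.037 -3.121
endloop
endfacet
facet normal 0.883 0.164 0.441
outer loop
vertex 4.08 3.316 -2.372
vertex 4.861 4.183 -4.259
vertex 4.076 4.687 -2.874
endloop
endfacet
facet normal 0.002 -0.939 0.344
outer loop
vertex 4.865 2.811 -3.757
vertex 4.08 3.316 -2.372
vertex 3.364 2.533 -4.506
endloop
endfacet
facet normal 0.883 0.164 0.441
outer loop
vertex 4.865 2.811 -3.757
vertex 4.861 4.183 -4.259
vertex 4.08 3.316 -2.372
endloop
endfacet
facet normal -0.003 0.939 -0.343
outer loop
vertex 4.076 4.687 -2.874
vertex 4.861 4.183 -4.259
vertex 2.575 4.409 -3.623
endloop
endfacet
facet normal -0.883 -0.164 -0.441
outer loop
vertex 3.36 3.904 -5.008
vertex 3.364 2.533 -4.506
vertex 2.575 4.409 -3.623
endloop
endfacet
facet normal -0.003 0.939 -0.344
outer loop
vertex 2.575 4.409 -3.623
vertex 4.861 4.183 -4.259
vertex 3.36 3.904 -5.008
endloop
endfacet
facet normal 0.470 -0.302 -0.829
outer loop
vertex 3.36 3.904 -5.008
vertex 4.865 2.811 -3.757
vertex 3.364 2.533 -4.506
endloop
endfacet
facet normal 0.470 -0.302 -0.829
outer loop
vertex 4.861 4.183 -4.259
vertex 4.865 2.811 -3.757
vertex 3.36 3.904 -5.008
endloop
endfacet
facet normal -0.083 -0.169 0.982
outer loop
vertex 3.541 -2.568 -1.573
vertex 2.825 -3.257 -1.752
vertex 3.795 -3.534 -1.718
endloop
endfacet
facet normal 0.581 0.031 0.813
outer loop
vertex 3.541 -2.568 -1.573
vertex 3.795 -3.534 -1.718
vertex 4.344 -2.798 -2.138
endloop
endfacet
facet normal 0.545 0.672 0.501
outer loop
vertex 3.541 -2.568 -1.573
vertex 4.344 -2.798 -2.138
vertex 3.713 -2.067 -2.432
endloop
endfacet
facet normal -0.140 0.867 0.478
outer loop
vertex 3.541 -2.568 -1.573
vertex 3.713 -2.067 -2.432
vertex 2.774 -2.35 -2.193
endloop
endfacet
facet normal -0.528 0.347 0.775
outer loop
vertex 3.541 -2.568 -1.573
vertex 2.774 -2.35 -2.193
vertex 2.825 -3.257 -1.752
endloop
endfacet
facet normal 0.837 -0.433 0.336
outer loop
vertex 4.344 -2.798 -2.138
vertex 3.795 -3.534 -1.718
vertex 4.126 -3.63 -2.667
endloop
endfacet
facet normal -0.238 -0.758 0.608
outer loop
vertex 3.795 -3.534 -1.718
vertex 2.825 -3.257 -1.752
vertex 3.187 -3.913 -2.428
endloop
endfacet
facet normal -0.959 0.078 0.272
outer loop
vertex 2.825 -3.257 -1.752
vertex 2.774 -2.35 -2.193
vertex 2.556 -3.182 -2.722
endloop
endfacet
facet normal -0.330 0.921 -0.208
outer loop
vertex 2.774 -2.35 -2.193
vertex 3.713 -2.067 -2.432
vertex 3.105 -2.446 -3.142
endloop
endfacet
facet normal 0.779 0.604 -0.169
outer loop
vertex 3.713 -2.067 -2.432
vertex 4.344 -2.798 -2.138
vertex 4.075 -2.723 -3.108
endloop
endfacet
facet normal 0.140 -0.867 -0.478
outer loop
vertex 3.359 -3.412 -3.287
vertex 4.126 -3.63 -2.667
vertex 3.187 -3.913 -2.428
endloop
endfacet
facet normal -0.545 -0.672 -0.501
outer loop
vertex 3.359 -3.412 -3.287
vertex 3.187 -3.913 -2.428
vertex 2.556 -3.182 -2.722
endloop
endfacet
facet normal -0.581 -0.031 -0.813
outer loop
vertex 3.359 -3.412 -3.287
vertex 2.556 -3.182 -2.722
vertex 3.105 -2.446 -3.142
endloop
endfacet
facet normal 0.083 0.169 -0.982
outer loop
vertex 3.359 -3.412 -3.287
vertex 3.105 -2.446 -3.142
vertex 4.075 -2.723 -3.108
endloop
endfacet
facet normal 0.528 -0.347 -0.775
outer loop
vertex 3.359 -3.412 -3.287
vertex 4.075 -2.723 -3.108
vertex 4.126 -3.63 -2.667
endloop
endfacet
facet normal 0.330 -0.921 0.208
outer loop
vertex 3.187 -3.913 -2.428
vertex 4.126 -3.63 -2.667
vertex 3.795 -3.534 -1.718
endloop
endfacet
facet normal -0.779 -0.604 0.169
outer loop
vertex 2.556 -3.182 -2.722
vertex 3.187 -3.913 -2.428
vertex 2.825 -3.257 -1.752
endloop
endfacet
facet normal -0.837 0.433 -0.336
outer loop
vertex 3.105 -2.446 -3.142
vertex 2.556 -3.182 -2.722
vertex 2.774 -2.35 -2.193
endloop
endfacet
facet normal 0.238 0.758 -0.608
outer loop
vertex 4.075 -2.723 -3.108
vertex 3.105 -2.446 -3.142
vertex 3.713 -2.067 -2.432
endloop
endfacet
facet normal 0.959 -0.078 -0.272
outer loop
vertex 4.126 -3.63 -2.667
vertex 4.075 -2.723 -3.108
vertex 4.344 -2.798 -2.138
endloop
endfacet

endsolid


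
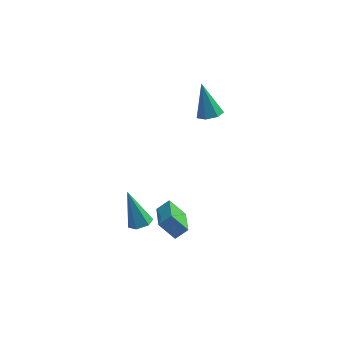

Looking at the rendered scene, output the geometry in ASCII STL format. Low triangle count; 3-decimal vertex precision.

solid 
facet normal 0.314 -0.355 -0.880
outer loop
vertex 0.608 -3.305 -2.91
vertex 0.202 -2.913 -3.213
vertex 0.796 -2.717 -3.08
endloop
endfacet
facet normal 0.790 -0.077 0.609
outer loop
vertex 0.608 -3.305 -2.91
vertex 0.796 -2.717 -3.08
vertex -0.442 -2.187 -1.407
endloop
endfacet
facet normal 0.314 -0.354 -0.881
outer loop
vertex 0.796 -2.717 -3.08
vertex 0.202 -2.913 -3.213
vertex 0.39 -2.325 -3.382
endloop
endfacet
facet normal 0.600 0.775 0.199
outer loop
vertex 0.796 -2.717 -3.08
vertex 0.39 -2.325 -3.382
vertex -0.442 -2.187 -1.407
endloop
endfacet
facet normal 0.315 -0.354 -0.881
outer loop
vertex 0.39 -2.325 -3.382
vertex 0.202 -2.913 -3.213
vertex -0.204 -2.522 -3.515
endloop
endfacet
facet normal -0.273 0.945 -0.181
outer loop
vertex 0.39 -2.325 -3.382
vertex -0.204 -2.522 -3.515
vertex -0.442 -2.187 -1.407
endloop
endfacet
facet normal 0.314 -0.354 -0.881
outer loop
vertex -0.204 -2.522 -3.515
vertex 0.202 -2.913 -3.213
vertex -0.392 -3.109 -3.346
endloop
endfacet
facet normal -0.953 0.262 -0.149
outer loop
vertex -0.204 -2.522 -3.515
vertex -0.392 -3.109 -3.346
vertex -0.442 -2.187 -1.407
endloop
endfacet
facet normal 0.314 -0.354 -0.881
outer loop
vertex -0.392 -3.109 -3.346
vertex 0.202 -2.913 -3.213
vertex 0.014 -3.501 -3.044
endloop
endfacet
facet normal -0.764 -0.590 0.261
outer loop
vertex -0.392 -3.109 -3.346
vertex 0.014 -3.501 -3.044
vertex -0.442 -2.187 -1.407
endloop
endfacet
facet normal 0.315 -0.354 -0.880
outer loop
vertex 0.014 -3.501 -3.044
vertex 0.202 -2.913 -3.213
vertex 0.608 -3.305 -2.91
endloop
endfacet
facet normal 0.107 -0.761 0.640
outer loop
vertex 0.014 -3.501 -3.044
vertex 0.608 -3.305 -2.91
vertex -0.442 -2.187 -1.407
endloop
endfacet
facet normal -0.657 0.182 0.731
outer loop
vertex 1.717 -4.431 -0.836
vertex 1.581 -2.839 -1.354
vertex 1.11 -4.643 -1.329
endloop
endfacet
facet normal 0.081 -0.948 0.308
outer loop
vertex 1.899 -4.861 -2.206
vertex 1.717 -4.431 -0.836
vertex 1.11 -4.643 -1.329
endloop
endfacet
facet normal -0.657 0.182 0.731
outer loop
vertex 1.11 -4.643 -1.329
vertex 1.581 -2.839 -1.354
vertex 0.974 -3.051 -1.847
endloop
endfacet
facet normal -0.749 -0.262 -0.609
outer loop
vertex 0.974 -3.051 -1.847
vertex 1.899 -4.861 -2.206
vertex 1.11 -4.643 -1.329
endloop
endfacet
facet normal 0.749 0.262 0.609
outer loop
vertex 1.717 -4.431 -0.836
vertex 2.37 -3.057 -2.231
vertex 1.581 -2.839 -1.354
endloop
endfacet
facet normal 0.081 -0.948 0.308
outer loop
vertex 2.506 -4.649 -1.713
vertex 1.717 -4.431 -0.836
vertex 1.899 -4.861 -2.206
endloop
endfacet
facet normal 0.749 0.262 0.609
outer loop
vertex 2.506 -4.649 -1.713
vertex 2.37 -3.057 -2.231
vertex 1.717 -4.431 -0.836
endloop
endfacet
facet normal -0.081 0.948 -0.308
outer loop
vertex 1.581 -2.839 -1.354
vertex 2.37 -3.057 -2.231
vertex 0.974 -3.051 -1.847
endloop
endfacet
facet normal -0.749 -0.262 -0.609
outer loop
vertex 1.763 -3.269 -2.724
vertex 1.899 -4.861 -2.206
vertex 0.974 -3.051 -1.847
endloop
endfacet
facet normal -0.081 0.948 -0.308
outer loop
vertex 0.974 -3.051 -1.847
vertex 2.37 -3.057 -2.231
vertex 1.763 -3.269 -2.724
endloop
endfacet
facet normal 0.657 -0.182 -0.731
outer loop
vertex 1.763 -3.269 -2.724
vertex 2.506 -4.649 -1.713
vertex 1.899 -4.861 -2.206
endloop
endfacet
facet normal 0.657 -0.182 -0.731
outer loop
vertex 2.37 -3.057 -2.231
vertex 2.506 -4.649 -1.713
vertex 1.763 -3.269 -2.724
endloop
endfacet
facet normal 0.222 -0.375 -0.900
outer loop
vertex 3.969 3.026 0.028
vertex 3.49 2.511 0.124
vertex 3.398 3.153 -0.166
endloop
endfacet
facet normal 0.220 0.976 -0.008
outer loop
vertex 3.969 3.026 0.028
vertex 3.398 3.153 -0.166
vertex 3.05 3.249 1.896
endloop
endfacet
facet normal 0.223 -0.375 -0.900
outer loop
vertex 3.398 3.153 -0.166
vertex 3.49 2.511 0.124
vertex 2.896 2.796 -0.142
endloop
endfacet
facet normal -0.579 0.804 -0.135
outer loop
vertex 3.398 3.153 -0.166
vertex 2.896 2.796 -0.142
vertex 3.05 3.249 1.896
endloop
endfacet
facet normal 0.223 -0.375 -0.900
outer loop
vertex 2.896 2.796 -0.142
vertex 3.49 2.511 0.124
vertex 2.841 2.225 0.082
endloop
endfacet
facet normal -0.992 0.115 0.049
outer loop
vertex 2.896 2.796 -0.142
vertex 2.841 2.225 0.082
vertex 3.05 3.249 1.896
endloop
endfacet
facet normal 0.224 -0.375 -0.900
outer loop
vertex 2.841 2.225 0.082
vertex 3.49 2.511 0.124
vertex 3.274 1.869 0.338
endloop
endfacet
facet normal -0.712 -0.574 0.406
outer loop
vertex 2.841 2.225 0.082
vertex 3.274 1.869 0.338
vertex 3.05 3.249 1.896
endloop
endfacet
facet normal 0.222 -0.375 -0.900
outer loop
vertex 3.274 1.869 0.338
vertex 3.49 2.511 0.124
vertex 3.87 1.996 0.432
endloop
endfacet
facet normal 0.053 -0.744 0.666
outer loop
vertex 3.274 1.869 0.338
vertex 3.87 1.996 0.432
vertex 3.05 3.249 1.896
endloop
endfacet
facet normal 0.222 -0.374 -0.900
outer loop
vertex 3.87 1.996 0.432
vertex 3.49 2.511 0.124
vertex 4.179 2.511 0.294
endloop
endfacet
facet normal 0.726 -0.266 0.634
outer loop
vertex 3.87 1.996 0.432
vertex 4.179 2.511 0.294
vertex 3.05 3.249 1.896
endloop
endfacet
facet normal 0.222 -0.374 -0.900
outer loop
vertex 4.179 2.511 0.294
vertex 3.49 2.511 0.124
vertex 3.969 3.026 0.028
endloop
endfacet
facet normal 0.800 0.499 0.334
outer loop
vertex 4.179 2.511 0.294
vertex 3.969 3.026 0.028
vertex 3.05 3.249 1.896
endloop
endfacet

endsolid


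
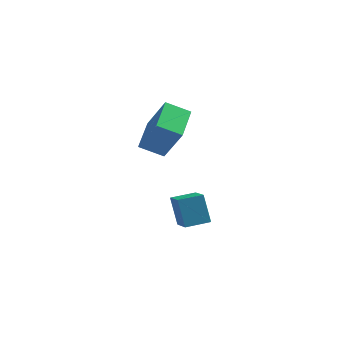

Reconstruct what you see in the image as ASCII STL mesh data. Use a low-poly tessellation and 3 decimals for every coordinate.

solid 
facet normal -0.778 -0.619 -0.107
outer loop
vertex 2.567 -1.064 -1.194
vertex 1.798 -0.01 -1.701
vertex 3.082 -1.441 -2.759
endloop
endfacet
facet normal 0.549 -0.753 0.362
outer loop
vertex 4.102 -0.63 -2.619
vertex 2.567 -1.064 -1.194
vertex 3.082 -1.441 -2.759
endloop
endfacet
facet normal -0.778 -0.619 -0.107
outer loop
vertex 3.082 -1.441 -2.759
vertex 1.798 -0.01 -1.701
vertex 2.313 -0.387 -3.266
endloop
endfacet
facet normal 0.305 -0.223 -0.926
outer loop
vertex 2.313 -0.387 -3.266
vertex 4.102 -0.63 -2.619
vertex 3.082 -1.441 -2.759
endloop
endfacet
facet normal -0.305 0.223 0.926
outer loop
vertex 2.567 -1.064 -1.194
vertex 2.818 0.801 -1.561
vertex 1.798 -0.01 -1.701
endloop
endfacet
facet normal 0.549 -0.753 0.362
outer loop
vertex 3.587 -0.253 -1.054
vertex 2.567 -1.064 -1.194
vertex 4.102 -0.63 -2.619
endloop
endfacet
facet normal -0.305 0.223 0.926
outer loop
vertex 3.587 -0.253 -1.054
vertex 2.818 0.801 -1.561
vertex 2.567 -1.064 -1.194
endloop
endfacet
facet normal -0.549 0.753 -0.362
outer loop
vertex 1.798 -0.01 -1.701
vertex 2.818 0.801 -1.561
vertex 2.313 -0.387 -3.266
endloop
endfacet
facet normal 0.305 -0.223 -0.926
outer loop
vertex 3.333 0.424 -3.126
vertex 4.102 -0.63 -2.619
vertex 2.313 -0.387 -3.266
endloop
endfacet
facet normal -0.549 0.753 -0.362
outer loop
vertex 2.313 -0.387 -3.266
vertex 2.818 0.801 -1.561
vertex 3.333 0.424 -3.126
endloop
endfacet
facet normal 0.778 0.619 0.107
outer loop
vertex 3.333 0.424 -3.126
vertex 3.587 -0.253 -1.054
vertex 4.102 -0.63 -2.619
endloop
endfacet
facet normal 0.778 0.619 0.107
outer loop
vertex 2.818 0.801 -1.561
vertex 3.587 -0.253 -1.054
vertex 3.333 0.424 -3.126
endloop
endfacet
facet normal -0.854 -0.270 0.445
outer loop
vertex 1.792 -1.856 4.056
vertex 1.539 0.053 4.729
vertex 0.691 -1.363 2.241
endloop
endfacet
facet normal 0.124 -0.936 -0.330
outer loop
vertex 1.861 -0.993 1.631
vertex 1.792 -1.856 4.056
vertex 0.691 -1.363 2.241
endloop
endfacet
facet normal -0.854 -0.270 0.445
outer loop
vertex 0.691 -1.363 2.241
vertex 1.539 0.053 4.729
vertex 0.438 0.547 2.913
endloop
endfacet
facet normal -0.506 0.226 -0.833
outer loop
vertex 0.438 0.547 2.913
vertex 1.861 -0.993 1.631
vertex 0.691 -1.363 2.241
endloop
endfacet
facet normal 0.506 -0.226 0.832
outer loop
vertex 1.792 -1.856 4.056
vertex 2.709 0.423 4.119
vertex 1.539 0.053 4.729
endloop
endfacet
facet normal 0.124 -0.936 -0.330
outer loop
vertex 2.962 -1.487 3.447
vertex 1.792 -1.856 4.056
vertex 1.861 -0.993 1.631
endloop
endfacet
facet normal 0.505 -0.226 0.833
outer loop
vertex 2.962 -1.487 3.447
vertex 2.709 0.423 4.119
vertex 1.792 -1.856 4.056
endloop
endfacet
facet normal -0.124 0.936 0.330
outer loop
vertex 1.539 0.053 4.729
vertex 2.709 0.423 4.119
vertex 0.438 0.547 2.913
endloop
endfacet
facet normal -0.505 0.227 -0.833
outer loop
vertex 1.608 0.916 2.304
vertex 1.861 -0.993 1.631
vertex 0.438 0.547 2.913
endloop
endfacet
facet normal -0.124 0.936 0.329
outer loop
vertex 0.438 0.547 2.913
vertex 2.709 0.423 4.119
vertex 1.608 0.916 2.304
endloop
endfacet
facet normal 0.854 0.270 -0.444
outer loop
vertex 1.608 0.916 2.304
vertex 2.962 -1.487 3.447
vertex 1.861 -0.993 1.631
endloop
endfacet
facet normal 0.854 0.270 -0.445
outer loop
vertex 2.709 0.423 4.119
vertex 2.962 -1.487 3.447
vertex 1.608 0.916 2.304
endloop
endfacet

endsolid


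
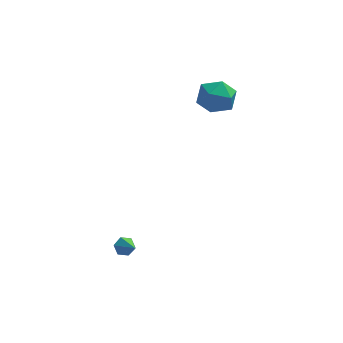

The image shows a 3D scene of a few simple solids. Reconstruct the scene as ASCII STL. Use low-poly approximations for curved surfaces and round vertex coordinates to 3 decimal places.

solid 
facet normal -0.394 0.703 -0.592
outer loop
vertex -1.048 -2.667 -3.233
vertex -1.248 -2.393 -2.775
vertex -0.729 -2.271 -2.975
endloop
endfacet
facet normal 0.817 -0.370 -0.443
outer loop
vertex -1.048 -2.667 -3.233
vertex -0.729 -2.271 -2.975
vertex -0.672 -3.427 -1.905
endloop
endfacet
facet normal -0.394 0.703 -0.592
outer loop
vertex -0.729 -2.271 -2.975
vertex -1.248 -2.393 -2.775
vertex -0.929 -1.997 -2.517
endloop
endfacet
facet normal 0.931 0.272 0.244
outer loop
vertex -0.729 -2.271 -2.975
vertex -0.929 -1.997 -2.517
vertex -0.672 -3.427 -1.905
endloop
endfacet
facet normal -0.392 0.703 -0.594
outer loop
vertex -0.929 -1.997 -2.517
vertex -1.248 -2.393 -2.775
vertex -1.449 -2.119 -2.318
endloop
endfacet
facet normal 0.238 0.418 0.877
outer loop
vertex -0.929 -1.997 -2.517
vertex -1.449 -2.119 -2.318
vertex -0.672 -3.427 -1.905
endloop
endfacet
facet normal -0.391 0.703 -0.594
outer loop
vertex -1.449 -2.119 -2.318
vertex -1.248 -2.393 -2.775
vertex -1.768 -2.514 -2.576
endloop
endfacet
facet normal -0.567 -0.078 0.820
outer loop
vertex -1.449 -2.119 -2.318
vertex -1.768 -2.514 -2.576
vertex -0.672 -3.427 -1.905
endloop
endfacet
facet normal -0.391 0.705 -0.592
outer loop
vertex -1.768 -2.514 -2.576
vertex -1.248 -2.393 -2.775
vertex -1.568 -2.788 -3.034
endloop
endfacet
facet normal -0.681 -0.720 0.133
outer loop
vertex -1.768 -2.514 -2.576
vertex -1.568 -2.788 -3.034
vertex -0.672 -3.427 -1.905
endloop
endfacet
facet normal -0.391 0.705 -0.592
outer loop
vertex -1.568 -2.788 -3.034
vertex -1.248 -2.393 -2.775
vertex -1.048 -2.667 -3.233
endloop
endfacet
facet normal 0.011 -0.867 -0.499
outer loop
vertex -1.568 -2.788 -3.034
vertex -1.048 -2.667 -3.233
vertex -0.672 -3.427 -1.905
endloop
endfacet
facet normal -0.964 0.266 0.013
outer loop
vertex 2.472 4.496 3.146
vertex 2.182 3.432 3.461
vertex 2.411 4.223 4.257
endloop
endfacet
facet normal -0.545 0.821 0.172
outer loop
vertex 2.472 4.496 3.146
vertex 2.411 4.223 4.257
vertex 3.272 4.875 3.873
endloop
endfacet
facet normal -0.096 0.922 -0.375
outer loop
vertex 2.472 4.496 3.146
vertex 3.272 4.875 3.873
vertex 3.575 4.486 2.838
endloop
endfacet
facet normal -0.239 0.429 -0.871
outer loop
vertex 2.472 4.496 3.146
vertex 3.575 4.486 2.838
vertex 2.902 3.594 2.583
endloop
endfacet
facet normal -0.775 0.024 -0.631
outer loop
vertex 2.472 4.496 3.146
vertex 2.902 3.594 2.583
vertex 2.182 3.432 3.461
endloop
endfacet
facet normal -0.158 0.648 0.745
outer loop
vertex 3.272 4.875 3.873
vertex 2.411 4.223 4.257
vertex 3.478 4.046 4.637
endloop
endfacet
facet normal -0.835 -0.251 0.489
outer loop
vertex 2.411 4.223 4.257
vertex 2.182 3.432 3.461
vertex 2.805 3.154 4.382
endloop
endfacet
facet normal -0.531 -0.642 -0.554
outer loop
vertex 2.182 3.432 3.461
vertex 2.902 3.594 2.583
vertex 3.108 2.765 3.347
endloop
endfacet
facet normal 0.338 0.014 -0.941
outer loop
vertex 2.902 3.594 2.583
vertex 3.575 4.486 2.838
vertex 3.969 3.417 2.963
endloop
endfacet
facet normal 0.567 0.812 -0.139
outer loop
vertex 3.575 4.486 2.838
vertex 3.272 4.875 3.873
vertex 4.198 4.208 3.759
endloop
endfacet
facet normal 0.239 -0.429 0.871
outer loop
vertex 3.908 3.144 4.074
vertex 3.478 4.046 4.637
vertex 2.805 3.154 4.382
endloop
endfacet
facet normal 0.096 -0.922 0.375
outer loop
vertex 3.908 3.144 4.074
vertex 2.805 3.154 4.382
vertex 3.108 2.765 3.347
endloop
endfacet
facet normal 0.545 -0.821 -0.172
outer loop
vertex 3.908 3.144 4.074
vertex 3.108 2.765 3.347
vertex 3.969 3.417 2.963
endloop
endfacet
facet normal 0.964 -0.266 -0.013
outer loop
vertex 3.908 3.144 4.074
vertex 3.969 3.417 2.963
vertex 4.198 4.208 3.759
endloop
endfacet
facet normal 0.775 -0.024 0.631
outer loop
vertex 3.908 3.144 4.074
vertex 4.198 4.208 3.759
vertex 3.478 4.046 4.637
endloop
endfacet
facet normal -0.338 -0.014 0.941
outer loop
vertex 2.805 3.154 4.382
vertex 3.478 4.046 4.637
vertex 2.411 4.223 4.257
endloop
endfacet
facet normal -0.567 -0.812 0.139
outer loop
vertex 3.108 2.765 3.347
vertex 2.805 3.154 4.382
vertex 2.182 3.432 3.461
endloop
endfacet
facet normal 0.158 -0.648 -0.745
outer loop
vertex 3.969 3.417 2.963
vertex 3.108 2.765 3.347
vertex 2.902 3.594 2.583
endloop
endfacet
facet normal 0.835 0.251 -0.489
outer loop
vertex 4.198 4.208 3.759
vertex 3.969 3.417 2.963
vertex 3.575 4.486 2.838
endloop
endfacet
facet normal 0.531 0.642 0.554
outer loop
vertex 3.478 4.046 4.637
vertex 4.198 4.208 3.759
vertex 3.272 4.875 3.873
endloop
endfacet

endsolid


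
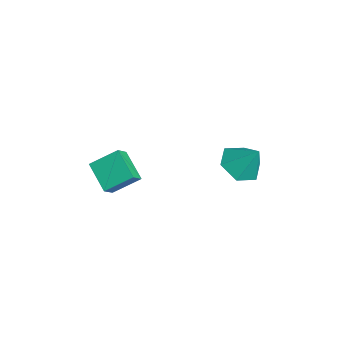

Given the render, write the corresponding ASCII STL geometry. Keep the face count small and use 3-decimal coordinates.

solid 
facet normal -0.825 -0.258 0.503
outer loop
vertex -1.514 -3.151 -2.591
vertex -2.054 -2.698 -3.244
vertex -1.606 -4.416 -3.392
endloop
endfacet
facet normal 0.562 -0.471 0.680
outer loop
vertex -0.286 -4.002 -4.196
vertex -1.514 -3.151 -2.591
vertex -1.606 -4.416 -3.392
endloop
endfacet
facet normal -0.825 -0.258 0.502
outer loop
vertex -1.606 -4.416 -3.392
vertex -2.054 -2.698 -3.244
vertex -2.145 -3.963 -4.044
endloop
endfacet
facet normal -0.061 -0.843 -0.535
outer loop
vertex -2.145 -3.963 -4.044
vertex -0.286 -4.002 -4.196
vertex -1.606 -4.416 -3.392
endloop
endfacet
facet normal 0.061 0.843 0.534
outer loop
vertex -1.514 -3.151 -2.591
vertex -0.734 -2.284 -4.048
vertex -2.054 -2.698 -3.244
endloop
endfacet
facet normal 0.563 -0.470 0.680
outer loop
vertex -0.195 -2.737 -3.396
vertex -1.514 -3.151 -2.591
vertex -0.286 -4.002 -4.196
endloop
endfacet
facet normal 0.062 0.843 0.535
outer loop
vertex -0.195 -2.737 -3.396
vertex -0.734 -2.284 -4.048
vertex -1.514 -3.151 -2.591
endloop
endfacet
facet normal -0.562 0.471 -0.680
outer loop
vertex -2.054 -2.698 -3.244
vertex -0.734 -2.284 -4.048
vertex -2.145 -3.963 -4.044
endloop
endfacet
facet normal -0.061 -0.843 -0.534
outer loop
vertex -0.826 -3.549 -4.849
vertex -0.286 -4.002 -4.196
vertex -2.145 -3.963 -4.044
endloop
endfacet
facet normal -0.563 0.471 -0.679
outer loop
vertex -2.145 -3.963 -4.044
vertex -0.734 -2.284 -4.048
vertex -0.826 -3.549 -4.849
endloop
endfacet
facet normal 0.825 0.259 -0.503
outer loop
vertex -0.826 -3.549 -4.849
vertex -0.195 -2.737 -3.396
vertex -0.286 -4.002 -4.196
endloop
endfacet
facet normal 0.825 0.258 -0.503
outer loop
vertex -0.734 -2.284 -4.048
vertex -0.195 -2.737 -3.396
vertex -0.826 -3.549 -4.849
endloop
endfacet
facet normal -0.392 -0.431 -0.813
outer loop
vertex 0.867 2.403 -3.586
vertex 0.212 1.852 -2.978
vertex -0.075 2.795 -3.339
endloop
endfacet
facet normal 0.375 0.926 -0.041
outer loop
vertex 0.867 2.403 -3.586
vertex -0.075 2.795 -3.339
vertex 0.808 2.508 -1.742
endloop
endfacet
facet normal -0.392 -0.431 -0.813
outer loop
vertex -0.075 2.795 -3.339
vertex 0.212 1.852 -2.978
vertex -0.73 2.244 -2.731
endloop
endfacet
facet normal -0.379 0.851 0.363
outer loop
vertex -0.075 2.795 -3.339
vertex -0.73 2.244 -2.731
vertex 0.808 2.508 -1.742
endloop
endfacet
facet normal -0.393 -0.432 -0.812
outer loop
vertex -0.73 2.244 -2.731
vertex 0.212 1.852 -2.978
vertex -0.443 1.302 -2.369
endloop
endfacet
facet normal -0.553 0.147 0.820
outer loop
vertex -0.73 2.244 -2.731
vertex -0.443 1.302 -2.369
vertex 0.808 2.508 -1.742
endloop
endfacet
facet normal -0.393 -0.431 -0.812
outer loop
vertex -0.443 1.302 -2.369
vertex 0.212 1.852 -2.978
vertex 0.499 0.909 -2.616
endloop
endfacet
facet normal 0.028 -0.484 0.875
outer loop
vertex -0.443 1.302 -2.369
vertex 0.499 0.909 -2.616
vertex 0.808 2.508 -1.742
endloop
endfacet
facet normal -0.392 -0.431 -0.813
outer loop
vertex 0.499 0.909 -2.616
vertex 0.212 1.852 -2.978
vertex 1.154 1.46 -3.224
endloop
endfacet
facet normal 0.781 -0.409 0.471
outer loop
vertex 0.499 0.909 -2.616
vertex 1.154 1.46 -3.224
vertex 0.808 2.508 -1.742
endloop
endfacet
facet normal -0.392 -0.431 -0.813
outer loop
vertex 1.154 1.46 -3.224
vertex 0.212 1.852 -2.978
vertex 0.867 2.403 -3.586
endloop
endfacet
facet normal 0.955 0.296 0.014
outer loop
vertex 1.154 1.46 -3.224
vertex 0.867 2.403 -3.586
vertex 0.808 2.508 -1.742
endloop
endfacet

endsolid


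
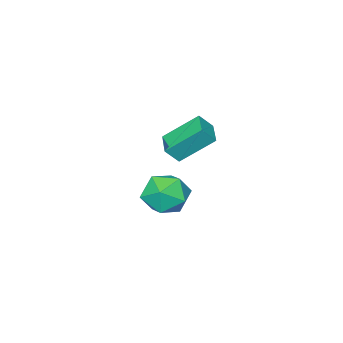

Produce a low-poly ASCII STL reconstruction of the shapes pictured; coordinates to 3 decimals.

solid 
facet normal -0.579 0.318 -0.751
outer loop
vertex -2.209 0.142 4.137
vertex -1.475 1.076 3.967
vertex -1.18 -0.892 2.905
endloop
endfacet
facet normal -0.612 -0.778 0.141
outer loop
vertex -0.665 -1.176 3.573
vertex -2.209 0.142 4.137
vertex -1.18 -0.892 2.905
endloop
endfacet
facet normal -0.579 0.318 -0.751
outer loop
vertex -1.18 -0.892 2.905
vertex -1.475 1.076 3.967
vertex -0.446 0.042 2.735
endloop
endfacet
facet normal 0.539 -0.541 -0.646
outer loop
vertex -0.446 0.042 2.735
vertex -0.665 -1.176 3.573
vertex -1.18 -0.892 2.905
endloop
endfacet
facet normal -0.539 0.541 0.646
outer loop
vertex -2.209 0.142 4.137
vertex -0.96 0.792 4.635
vertex -1.475 1.076 3.967
endloop
endfacet
facet normal -0.612 -0.778 0.141
outer loop
vertex -1.694 -0.142 4.805
vertex -2.209 0.142 4.137
vertex -0.665 -1.176 3.573
endloop
endfacet
facet normal -0.539 0.541 0.646
outer loop
vertex -1.694 -0.142 4.805
vertex -0.96 0.792 4.635
vertex -2.209 0.142 4.137
endloop
endfacet
facet normal 0.612 0.778 -0.141
outer loop
vertex -1.475 1.076 3.967
vertex -0.96 0.792 4.635
vertex -0.446 0.042 2.735
endloop
endfacet
facet normal 0.539 -0.541 -0.646
outer loop
vertex 0.069 -0.242 3.403
vertex -0.665 -1.176 3.573
vertex -0.446 0.042 2.735
endloop
endfacet
facet normal 0.612 0.778 -0.141
outer loop
vertex -0.446 0.042 2.735
vertex -0.96 0.792 4.635
vertex 0.069 -0.242 3.403
endloop
endfacet
facet normal 0.579 -0.318 0.751
outer loop
vertex 0.069 -0.242 3.403
vertex -1.694 -0.142 4.805
vertex -0.665 -1.176 3.573
endloop
endfacet
facet normal 0.579 -0.318 0.751
outer loop
vertex -0.96 0.792 4.635
vertex -1.694 -0.142 4.805
vertex 0.069 -0.242 3.403
endloop
endfacet
facet normal -0.821 0.135 0.555
outer loop
vertex -3.163 -2.089 -1.063
vertex -2.962 -3.133 -0.511
vertex -2.496 -2.122 -0.068
endloop
endfacet
facet normal -0.527 0.761 0.379
outer loop
vertex -3.163 -2.089 -1.063
vertex -2.496 -2.122 -0.068
vertex -2.163 -1.432 -0.99
endloop
endfacet
facet normal -0.500 0.799 -0.334
outer loop
vertex -3.163 -2.089 -1.063
vertex -2.163 -1.432 -0.99
vertex -2.423 -2.018 -2.003
endloop
endfacet
facet normal -0.778 0.197 -0.597
outer loop
vertex -3.163 -2.089 -1.063
vertex -2.423 -2.018 -2.003
vertex -2.916 -3.069 -1.707
endloop
endfacet
facet normal -0.976 -0.214 -0.049
outer loop
vertex -3.163 -2.089 -1.063
vertex -2.916 -3.069 -1.707
vertex -2.962 -3.133 -0.511
endloop
endfacet
facet normal 0.143 0.767 0.626
outer loop
vertex -2.163 -1.432 -0.99
vertex -2.496 -2.122 -0.068
vertex -1.344 -2.071 -0.393
endloop
endfacet
facet normal -0.333 -0.246 0.910
outer loop
vertex -2.496 -2.122 -0.068
vertex -2.962 -3.133 -0.511
vertex -1.837 -3.122 -0.097
endloop
endfacet
facet normal -0.584 -0.809 -0.066
outer loop
vertex -2.962 -3.133 -0.511
vertex -2.916 -3.069 -1.707
vertex -2.097 -3.708 -1.11
endloop
endfacet
facet normal -0.263 -0.145 -0.954
outer loop
vertex -2.916 -3.069 -1.707
vertex -2.423 -2.018 -2.003
vertex -1.764 -3.018 -2.032
endloop
endfacet
facet normal 0.186 0.829 -0.527
outer loop
vertex -2.423 -2.018 -2.003
vertex -2.163 -1.432 -0.99
vertex -1.298 -2.007 -1.589
endloop
endfacet
facet normal 0.778 -0.197 0.597
outer loop
vertex -1.097 -3.051 -1.037
vertex -1.344 -2.071 -0.393
vertex -1.837 -3.122 -0.097
endloop
endfacet
facet normal 0.500 -0.799 0.334
outer loop
vertex -1.097 -3.051 -1.037
vertex -1.837 -3.122 -0.097
vertex -2.097 -3.708 -1.11
endloop
endfacet
facet normal 0.527 -0.761 -0.379
outer loop
vertex -1.097 -3.051 -1.037
vertex -2.097 -3.708 -1.11
vertex -1.764 -3.018 -2.032
endloop
endfacet
facet normal 0.821 -0.135 -0.555
outer loop
vertex -1.097 -3.051 -1.037
vertex -1.764 -3.018 -2.032
vertex -1.298 -2.007 -1.589
endloop
endfacet
facet normal 0.976 0.214 0.049
outer loop
vertex -1.097 -3.051 -1.037
vertex -1.298 -2.007 -1.589
vertex -1.344 -2.071 -0.393
endloop
endfacet
facet normal 0.263 0.145 0.954
outer loop
vertex -1.837 -3.122 -0.097
vertex -1.344 -2.071 -0.393
vertex -2.496 -2.122 -0.068
endloop
endfacet
facet normal -0.186 -0.829 0.527
outer loop
vertex -2.097 -3.708 -1.11
vertex -1.837 -3.122 -0.097
vertex -2.962 -3.133 -0.511
endloop
endfacet
facet normal -0.143 -0.767 -0.626
outer loop
vertex -1.764 -3.018 -2.032
vertex -2.097 -3.708 -1.11
vertex -2.916 -3.069 -1.707
endloop
endfacet
facet normal 0.333 0.246 -0.910
outer loop
vertex -1.298 -2.007 -1.589
vertex -1.764 -3.018 -2.032
vertex -2.423 -2.018 -2.003
endloop
endfacet
facet normal 0.584 0.809 0.066
outer loop
vertex -1.344 -2.071 -0.393
vertex -1.298 -2.007 -1.589
vertex -2.163 -1.432 -0.99
endloop
endfacet

endsolid


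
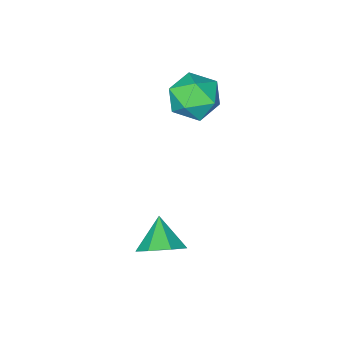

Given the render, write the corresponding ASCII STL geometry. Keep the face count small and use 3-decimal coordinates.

solid 
facet normal -0.434 -0.138 0.890
outer loop
vertex -2.53 -2.56 2.336
vertex -2.033 -3.432 2.443
vertex -1.622 -2.573 2.777
endloop
endfacet
facet normal -0.356 0.558 0.750
outer loop
vertex -2.53 -2.56 2.336
vertex -1.622 -2.573 2.777
vertex -1.855 -1.841 2.122
endloop
endfacet
facet normal -0.701 0.700 0.140
outer loop
vertex -2.53 -2.56 2.336
vertex -1.855 -1.841 2.122
vertex -2.409 -2.248 1.383
endloop
endfacet
facet normal -0.991 0.091 -0.096
outer loop
vertex -2.53 -2.56 2.336
vertex -2.409 -2.248 1.383
vertex -2.519 -3.232 1.582
endloop
endfacet
facet normal -0.827 -0.426 0.368
outer loop
vertex -2.53 -2.56 2.336
vertex -2.519 -3.232 1.582
vertex -2.033 -3.432 2.443
endloop
endfacet
facet normal 0.337 0.685 0.646
outer loop
vertex -1.855 -1.841 2.122
vertex -1.622 -2.573 2.777
vertex -0.941 -2.268 2.098
endloop
endfacet
facet normal 0.210 -0.440 0.873
outer loop
vertex -1.622 -2.573 2.777
vertex -2.033 -3.432 2.443
vertex -1.051 -3.252 2.297
endloop
endfacet
facet normal -0.422 -0.906 0.028
outer loop
vertex -2.033 -3.432 2.443
vertex -2.519 -3.232 1.582
vertex -1.605 -3.659 1.558
endloop
endfacet
facet normal -0.689 -0.069 -0.722
outer loop
vertex -2.519 -3.232 1.582
vertex -2.409 -2.248 1.383
vertex -1.838 -2.927 0.903
endloop
endfacet
facet normal -0.218 0.915 -0.340
outer loop
vertex -2.409 -2.248 1.383
vertex -1.855 -1.841 2.122
vertex -1.427 -2.068 1.237
endloop
endfacet
facet normal 0.991 -0.091 0.096
outer loop
vertex -0.93 -2.94 1.344
vertex -0.941 -2.268 2.098
vertex -1.051 -3.252 2.297
endloop
endfacet
facet normal 0.701 -0.700 -0.140
outer loop
vertex -0.93 -2.94 1.344
vertex -1.051 -3.252 2.297
vertex -1.605 -3.659 1.558
endloop
endfacet
facet normal 0.356 -0.558 -0.750
outer loop
vertex -0.93 -2.94 1.344
vertex -1.605 -3.659 1.558
vertex -1.838 -2.927 0.903
endloop
endfacet
facet normal 0.434 0.138 -0.890
outer loop
vertex -0.93 -2.94 1.344
vertex -1.838 -2.927 0.903
vertex -1.427 -2.068 1.237
endloop
endfacet
facet normal 0.827 0.426 -0.368
outer loop
vertex -0.93 -2.94 1.344
vertex -1.427 -2.068 1.237
vertex -0.941 -2.268 2.098
endloop
endfacet
facet normal 0.689 0.069 0.722
outer loop
vertex -1.051 -3.252 2.297
vertex -0.941 -2.268 2.098
vertex -1.622 -2.573 2.777
endloop
endfacet
facet normal 0.218 -0.915 0.340
outer loop
vertex -1.605 -3.659 1.558
vertex -1.051 -3.252 2.297
vertex -2.033 -3.432 2.443
endloop
endfacet
facet normal -0.337 -0.685 -0.646
outer loop
vertex -1.838 -2.927 0.903
vertex -1.605 -3.659 1.558
vertex -2.519 -3.232 1.582
endloop
endfacet
facet normal -0.210 0.440 -0.873
outer loop
vertex -1.427 -2.068 1.237
vertex -1.838 -2.927 0.903
vertex -2.409 -2.248 1.383
endloop
endfacet
facet normal 0.422 0.906 -0.028
outer loop
vertex -0.941 -2.268 2.098
vertex -1.427 -2.068 1.237
vertex -1.855 -1.841 2.122
endloop
endfacet
facet normal 0.409 0.646 -0.644
outer loop
vertex 2.41 0.107 -1.521
vertex 1.758 -0.023 -2.066
vertex 1.824 0.561 -1.438
endloop
endfacet
facet normal 0.181 0.054 0.982
outer loop
vertex 2.41 0.107 -1.521
vertex 1.824 0.561 -1.438
vertex 1.242 -0.837 -1.254
endloop
endfacet
facet normal 0.409 0.647 -0.644
outer loop
vertex 1.824 0.561 -1.438
vertex 1.758 -0.023 -2.066
vertex 1.187 0.575 -1.828
endloop
endfacet
facet normal -0.491 0.312 0.813
outer loop
vertex 1.824 0.561 -1.438
vertex 1.187 0.575 -1.828
vertex 1.242 -0.837 -1.254
endloop
endfacet
facet normal 0.409 0.647 -0.644
outer loop
vertex 1.187 0.575 -1.828
vertex 1.758 -0.023 -2.066
vertex 0.98 0.139 -2.397
endloop
endfacet
facet normal -0.955 0.079 0.287
outer loop
vertex 1.187 0.575 -1.828
vertex 0.98 0.139 -2.397
vertex 1.242 -0.837 -1.254
endloop
endfacet
facet normal 0.409 0.647 -0.644
outer loop
vertex 0.98 0.139 -2.397
vertex 1.758 -0.023 -2.066
vertex 1.359 -0.419 -2.717
endloop
endfacet
facet normal -0.860 -0.468 -0.203
outer loop
vertex 0.98 0.139 -2.397
vertex 1.359 -0.419 -2.717
vertex 1.242 -0.837 -1.254
endloop
endfacet
facet normal 0.410 0.646 -0.644
outer loop
vertex 1.359 -0.419 -2.717
vertex 1.758 -0.023 -2.066
vertex 2.037 -0.679 -2.546
endloop
endfacet
facet normal -0.280 -0.917 -0.284
outer loop
vertex 1.359 -0.419 -2.717
vertex 2.037 -0.679 -2.546
vertex 1.242 -0.837 -1.254
endloop
endfacet
facet normal 0.409 0.646 -0.645
outer loop
vertex 2.037 -0.679 -2.546
vertex 1.758 -0.023 -2.066
vertex 2.505 -0.444 -2.014
endloop
endfacet
facet normal 0.351 -0.931 0.102
outer loop
vertex 2.037 -0.679 -2.546
vertex 2.505 -0.444 -2.014
vertex 1.242 -0.837 -1.254
endloop
endfacet
facet normal 0.409 0.647 -0.644
outer loop
vertex 2.505 -0.444 -2.014
vertex 1.758 -0.023 -2.066
vertex 2.41 0.107 -1.521
endloop
endfacet
facet normal 0.555 -0.499 0.665
outer loop
vertex 2.505 -0.444 -2.014
vertex 2.41 0.107 -1.521
vertex 1.242 -0.837 -1.254
endloop
endfacet

endsolid
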